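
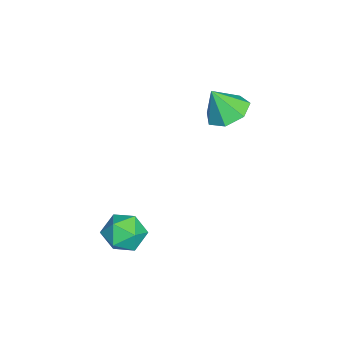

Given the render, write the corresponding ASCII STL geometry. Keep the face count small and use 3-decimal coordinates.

solid 
facet normal -0.107 0.450 -0.887
outer loop
vertex -2.255 1.641 1.046
vertex -2.894 2.361 1.488
vertex -1.84 2.392 1.377
endloop
endfacet
facet normal 0.812 -0.543 0.215
outer loop
vertex -2.255 1.641 1.046
vertex -1.84 2.392 1.377
vertex -2.726 1.659 2.872
endloop
endfacet
facet normal -0.107 0.450 -0.887
outer loop
vertex -1.84 2.392 1.377
vertex -2.894 2.361 1.488
vertex -2.219 3.12 1.792
endloop
endfacet
facet normal 0.828 0.118 0.549
outer loop
vertex -1.84 2.392 1.377
vertex -2.219 3.12 1.792
vertex -2.726 1.659 2.872
endloop
endfacet
facet normal -0.108 0.451 -0.886
outer loop
vertex -2.219 3.12 1.792
vertex -2.894 2.361 1.488
vertex -3.106 3.276 1.979
endloop
endfacet
facet normal 0.263 0.513 0.817
outer loop
vertex -2.219 3.12 1.792
vertex -3.106 3.276 1.979
vertex -2.726 1.659 2.872
endloop
endfacet
facet normal -0.107 0.451 -0.886
outer loop
vertex -3.106 3.276 1.979
vertex -2.894 2.361 1.488
vertex -3.833 2.743 1.796
endloop
endfacet
facet normal -0.459 0.345 0.819
outer loop
vertex -3.106 3.276 1.979
vertex -3.833 2.743 1.796
vertex -2.726 1.659 2.872
endloop
endfacet
facet normal -0.108 0.450 -0.887
outer loop
vertex -3.833 2.743 1.796
vertex -2.894 2.361 1.488
vertex -3.853 1.922 1.382
endloop
endfacet
facet normal -0.792 -0.260 0.553
outer loop
vertex -3.833 2.743 1.796
vertex -3.853 1.922 1.382
vertex -2.726 1.659 2.872
endloop
endfacet
facet normal -0.108 0.449 -0.887
outer loop
vertex -3.853 1.922 1.382
vertex -2.894 2.361 1.488
vertex -3.15 1.431 1.048
endloop
endfacet
facet normal -0.487 -0.846 0.219
outer loop
vertex -3.853 1.922 1.382
vertex -3.15 1.431 1.048
vertex -2.726 1.659 2.872
endloop
endfacet
facet normal -0.107 0.449 -0.887
outer loop
vertex -3.15 1.431 1.048
vertex -2.894 2.361 1.488
vertex -2.255 1.641 1.046
endloop
endfacet
facet normal 0.228 -0.971 0.068
outer loop
vertex -3.15 1.431 1.048
vertex -2.255 1.641 1.046
vertex -2.726 1.659 2.872
endloop
endfacet
facet normal -0.622 0.702 0.347
outer loop
vertex 1.984 -0.236 -2.63
vertex 1.21 -0.932 -2.608
vertex 1.819 -0.805 -1.774
endloop
endfacet
facet normal 0.048 0.828 0.559
outer loop
vertex 1.984 -0.236 -2.63
vertex 1.819 -0.805 -1.774
vertex 2.79 -0.636 -2.107
endloop
endfacet
facet normal 0.456 0.890 -0.022
outer loop
vertex 1.984 -0.236 -2.63
vertex 2.79 -0.636 -2.107
vertex 2.782 -0.658 -3.148
endloop
endfacet
facet normal 0.038 0.803 -0.595
outer loop
vertex 1.984 -0.236 -2.63
vertex 2.782 -0.658 -3.148
vertex 1.805 -0.841 -3.457
endloop
endfacet
facet normal -0.628 0.687 -0.366
outer loop
vertex 1.984 -0.236 -2.63
vertex 1.805 -0.841 -3.457
vertex 1.21 -0.932 -2.608
endloop
endfacet
facet normal 0.273 0.258 0.927
outer loop
vertex 2.79 -0.636 -2.107
vertex 1.819 -0.805 -1.774
vertex 2.515 -1.579 -1.763
endloop
endfacet
facet normal -0.810 0.056 0.583
outer loop
vertex 1.819 -0.805 -1.774
vertex 1.21 -0.932 -2.608
vertex 1.538 -1.762 -2.072
endloop
endfacet
facet normal -0.820 0.031 -0.571
outer loop
vertex 1.21 -0.932 -2.608
vertex 1.805 -0.841 -3.457
vertex 1.53 -1.784 -3.113
endloop
endfacet
facet normal 0.257 0.218 -0.942
outer loop
vertex 1.805 -0.841 -3.457
vertex 2.782 -0.658 -3.148
vertex 2.501 -1.615 -3.446
endloop
endfacet
facet normal 0.933 0.359 -0.015
outer loop
vertex 2.782 -0.658 -3.148
vertex 2.79 -0.636 -2.107
vertex 3.11 -1.488 -2.612
endloop
endfacet
facet normal -0.038 -0.803 0.595
outer loop
vertex 2.336 -2.184 -2.59
vertex 2.515 -1.579 -1.763
vertex 1.538 -1.762 -2.072
endloop
endfacet
facet normal -0.456 -0.890 0.022
outer loop
vertex 2.336 -2.184 -2.59
vertex 1.538 -1.762 -2.072
vertex 1.53 -1.784 -3.113
endloop
endfacet
facet normal -0.048 -0.828 -0.559
outer loop
vertex 2.336 -2.184 -2.59
vertex 1.53 -1.784 -3.113
vertex 2.501 -1.615 -3.446
endloop
endfacet
facet normal 0.622 -0.702 -0.347
outer loop
vertex 2.336 -2.184 -2.59
vertex 2.501 -1.615 -3.446
vertex 3.11 -1.488 -2.612
endloop
endfacet
facet normal 0.628 -0.687 0.366
outer loop
vertex 2.336 -2.184 -2.59
vertex 3.11 -1.488 -2.612
vertex 2.515 -1.579 -1.763
endloop
endfacet
facet normal -0.257 -0.218 0.942
outer loop
vertex 1.538 -1.762 -2.072
vertex 2.515 -1.579 -1.763
vertex 1.819 -0.805 -1.774
endloop
endfacet
facet normal -0.933 -0.359 0.015
outer loop
vertex 1.53 -1.784 -3.113
vertex 1.538 -1.762 -2.072
vertex 1.21 -0.932 -2.608
endloop
endfacet
facet normal -0.273 -0.258 -0.927
outer loop
vertex 2.501 -1.615 -3.446
vertex 1.53 -1.784 -3.113
vertex 1.805 -0.841 -3.457
endloop
endfacet
facet normal 0.810 -0.056 -0.583
outer loop
vertex 3.11 -1.488 -2.612
vertex 2.501 -1.615 -3.446
vertex 2.782 -0.658 -3.148
endloop
endfacet
facet normal 0.820 -0.031 0.571
outer loop
vertex 2.515 -1.579 -1.763
vertex 3.11 -1.488 -2.612
vertex 2.79 -0.636 -2.107
endloop
endfacet

endsolid


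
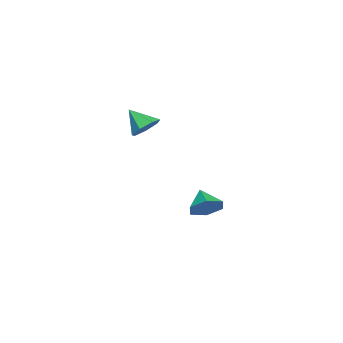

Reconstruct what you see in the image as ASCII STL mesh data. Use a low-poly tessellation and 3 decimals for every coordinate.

solid 
facet normal 0.308 0.667 -0.678
outer loop
vertex 0.801 -3.086 3.124
vertex -0.088 -2.956 2.848
vertex 0.391 -2.499 3.515
endloop
endfacet
facet normal 0.564 -0.147 0.812
outer loop
vertex 0.801 -3.086 3.124
vertex 0.391 -2.499 3.515
vertex -0.572 -4.004 3.912
endloop
endfacet
facet normal 0.307 0.668 -0.678
outer loop
vertex 0.391 -2.499 3.515
vertex -0.088 -2.956 2.848
vertex -0.38 -2.257 3.404
endloop
endfacet
facet normal -0.049 0.284 0.958
outer loop
vertex 0.391 -2.499 3.515
vertex -0.38 -2.257 3.404
vertex -0.572 -4.004 3.912
endloop
endfacet
facet normal 0.308 0.668 -0.678
outer loop
vertex -0.38 -2.257 3.404
vertex -0.088 -2.956 2.848
vertex -0.931 -2.541 2.874
endloop
endfacet
facet normal -0.736 0.262 0.624
outer loop
vertex -0.38 -2.257 3.404
vertex -0.931 -2.541 2.874
vertex -0.572 -4.004 3.912
endloop
endfacet
facet normal 0.308 0.667 -0.678
outer loop
vertex -0.931 -2.541 2.874
vertex -0.088 -2.956 2.848
vertex -0.848 -3.138 2.324
endloop
endfacet
facet normal -0.979 -0.195 0.064
outer loop
vertex -0.931 -2.541 2.874
vertex -0.848 -3.138 2.324
vertex -0.572 -4.004 3.912
endloop
endfacet
facet normal 0.308 0.667 -0.678
outer loop
vertex -0.848 -3.138 2.324
vertex -0.088 -2.956 2.848
vertex -0.192 -3.598 2.169
endloop
endfacet
facet normal -0.594 -0.745 -0.303
outer loop
vertex -0.848 -3.138 2.324
vertex -0.192 -3.598 2.169
vertex -0.572 -4.004 3.912
endloop
endfacet
facet normal 0.308 0.667 -0.678
outer loop
vertex -0.192 -3.598 2.169
vertex -0.088 -2.956 2.848
vertex 0.541 -3.575 2.525
endloop
endfacet
facet normal 0.127 -0.972 -0.199
outer loop
vertex -0.192 -3.598 2.169
vertex 0.541 -3.575 2.525
vertex -0.572 -4.004 3.912
endloop
endfacet
facet normal 0.308 0.667 -0.678
outer loop
vertex 0.541 -3.575 2.525
vertex -0.088 -2.956 2.848
vertex 0.801 -3.086 3.124
endloop
endfacet
facet normal 0.643 -0.706 0.297
outer loop
vertex 0.541 -3.575 2.525
vertex 0.801 -3.086 3.124
vertex -0.572 -4.004 3.912
endloop
endfacet
facet normal 0.719 0.394 -0.572
outer loop
vertex -2.321 -0.12 -3.399
vertex -2.95 -0.234 -4.269
vertex -2.989 0.677 -3.69
endloop
endfacet
facet normal -0.113 0.256 0.960
outer loop
vertex -2.321 -0.12 -3.399
vertex -2.989 0.677 -3.69
vertex -4.03 -0.826 -3.411
endloop
endfacet
facet normal 0.719 0.395 -0.572
outer loop
vertex -2.989 0.677 -3.69
vertex -2.95 -0.234 -4.269
vertex -3.619 0.563 -4.56
endloop
endfacet
facet normal -0.701 0.566 0.434
outer loop
vertex -2.989 0.677 -3.69
vertex -3.619 0.563 -4.56
vertex -4.03 -0.826 -3.411
endloop
endfacet
facet normal 0.719 0.395 -0.572
outer loop
vertex -3.619 0.563 -4.56
vertex -2.95 -0.234 -4.269
vertex -3.58 -0.348 -5.139
endloop
endfacet
facet normal -0.969 0.101 -0.224
outer loop
vertex -3.619 0.563 -4.56
vertex -3.58 -0.348 -5.139
vertex -4.03 -0.826 -3.411
endloop
endfacet
facet normal 0.719 0.394 -0.572
outer loop
vertex -3.58 -0.348 -5.139
vertex -2.95 -0.234 -4.269
vertex -2.912 -1.145 -4.848
endloop
endfacet
facet normal -0.649 -0.673 -0.355
outer loop
vertex -3.58 -0.348 -5.139
vertex -2.912 -1.145 -4.848
vertex -4.03 -0.826 -3.411
endloop
endfacet
facet normal 0.719 0.394 -0.572
outer loop
vertex -2.912 -1.145 -4.848
vertex -2.95 -0.234 -4.269
vertex -2.282 -1.031 -3.978
endloop
endfacet
facet normal -0.060 -0.983 0.172
outer loop
vertex -2.912 -1.145 -4.848
vertex -2.282 -1.031 -3.978
vertex -4.03 -0.826 -3.411
endloop
endfacet
facet normal 0.719 0.394 -0.572
outer loop
vertex -2.282 -1.031 -3.978
vertex -2.95 -0.234 -4.269
vertex -2.321 -0.12 -3.399
endloop
endfacet
facet normal 0.208 -0.518 0.829
outer loop
vertex -2.282 -1.031 -3.978
vertex -2.321 -0.12 -3.399
vertex -4.03 -0.826 -3.411
endloop
endfacet

endsolid


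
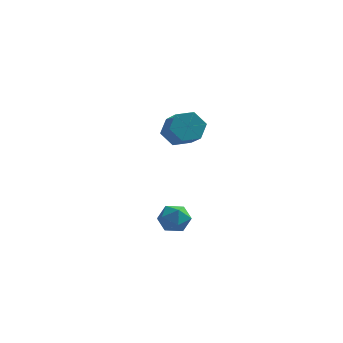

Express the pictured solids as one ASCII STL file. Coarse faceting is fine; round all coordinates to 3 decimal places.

solid 
facet normal -0.196 0.805 0.560
outer loop
vertex -0.895 -2.318 -1.539
vertex -1.047 -2.846 -0.834
vertex -0.224 -2.536 -0.991
endloop
endfacet
facet normal 0.274 0.961 0.047
outer loop
vertex -0.895 -2.318 -1.539
vertex -0.224 -2.536 -0.991
vertex -0.095 -2.53 -1.875
endloop
endfacet
facet normal -0.029 0.813 -0.581
outer loop
vertex -0.895 -2.318 -1.539
vertex -0.095 -2.53 -1.875
vertex -0.839 -2.835 -2.265
endloop
endfacet
facet normal -0.686 0.566 -0.456
outer loop
vertex -0.895 -2.318 -1.539
vertex -0.839 -2.835 -2.265
vertex -1.428 -3.031 -1.622
endloop
endfacet
facet normal -0.789 0.561 0.250
outer loop
vertex -0.895 -2.318 -1.539
vertex -1.428 -3.031 -1.622
vertex -1.047 -2.846 -0.834
endloop
endfacet
facet normal 0.838 0.531 0.126
outer loop
vertex -0.095 -2.53 -1.875
vertex -0.224 -2.536 -0.991
vertex 0.248 -3.189 -1.378
endloop
endfacet
facet normal 0.078 0.278 0.957
outer loop
vertex -0.224 -2.536 -0.991
vertex -1.047 -2.846 -0.834
vertex -0.341 -3.385 -0.735
endloop
endfacet
facet normal -0.883 -0.117 0.454
outer loop
vertex -1.047 -2.846 -0.834
vertex -1.428 -3.031 -1.622
vertex -1.085 -3.69 -1.125
endloop
endfacet
facet normal -0.716 -0.109 -0.689
outer loop
vertex -1.428 -3.031 -1.622
vertex -0.839 -2.835 -2.265
vertex -0.956 -3.684 -2.009
endloop
endfacet
facet normal 0.348 0.292 -0.891
outer loop
vertex -0.839 -2.835 -2.265
vertex -0.095 -2.53 -1.875
vertex -0.133 -3.374 -2.166
endloop
endfacet
facet normal 0.686 -0.566 0.456
outer loop
vertex -0.285 -3.902 -1.461
vertex 0.248 -3.189 -1.378
vertex -0.341 -3.385 -0.735
endloop
endfacet
facet normal 0.029 -0.813 0.581
outer loop
vertex -0.285 -3.902 -1.461
vertex -0.341 -3.385 -0.735
vertex -1.085 -3.69 -1.125
endloop
endfacet
facet normal -0.274 -0.961 -0.047
outer loop
vertex -0.285 -3.902 -1.461
vertex -1.085 -3.69 -1.125
vertex -0.956 -3.684 -2.009
endloop
endfacet
facet normal 0.196 -0.805 -0.560
outer loop
vertex -0.285 -3.902 -1.461
vertex -0.956 -3.684 -2.009
vertex -0.133 -3.374 -2.166
endloop
endfacet
facet normal 0.789 -0.561 -0.250
outer loop
vertex -0.285 -3.902 -1.461
vertex -0.133 -3.374 -2.166
vertex 0.248 -3.189 -1.378
endloop
endfacet
facet normal 0.716 0.109 0.689
outer loop
vertex -0.341 -3.385 -0.735
vertex 0.248 -3.189 -1.378
vertex -0.224 -2.536 -0.991
endloop
endfacet
facet normal -0.348 -0.292 0.891
outer loop
vertex -1.085 -3.69 -1.125
vertex -0.341 -3.385 -0.735
vertex -1.047 -2.846 -0.834
endloop
endfacet
facet normal -0.838 -0.531 -0.126
outer loop
vertex -0.956 -3.684 -2.009
vertex -1.085 -3.69 -1.125
vertex -1.428 -3.031 -1.622
endloop
endfacet
facet normal -0.078 -0.278 -0.957
outer loop
vertex -0.133 -3.374 -2.166
vertex -0.956 -3.684 -2.009
vertex -0.839 -2.835 -2.265
endloop
endfacet
facet normal 0.883 0.117 -0.454
outer loop
vertex 0.248 -3.189 -1.378
vertex -0.133 -3.374 -2.166
vertex -0.095 -2.53 -1.875
endloop
endfacet
facet normal -0.379 0.728 -0.572
outer loop
vertex -0.77 3.418 0.269
vertex -1.439 3.612 0.959
vertex -0.574 4.072 0.972
endloop
endfacet
facet normal 0.904 0.157 -0.398
outer loop
vertex -0.77 3.418 0.269
vertex -0.574 4.072 0.972
vertex -0.093 2.115 1.291
endloop
endfacet
facet normal 0.903 0.157 -0.399
outer loop
vertex -0.093 2.115 1.291
vertex -0.574 4.072 0.972
vertex 0.104 2.769 1.994
endloop
endfacet
facet normal 0.379 -0.728 0.571
outer loop
vertex -0.093 2.115 1.291
vertex 0.104 2.769 1.994
vertex -0.761 2.308 1.981
endloop
endfacet
facet normal -0.379 0.728 -0.571
outer loop
vertex -0.574 4.072 0.972
vertex -1.439 3.612 0.959
vertex -1.242 4.266 1.662
endloop
endfacet
facet normal 0.626 0.656 0.421
outer loop
vertex -0.574 4.072 0.972
vertex -1.242 4.266 1.662
vertex 0.104 2.769 1.994
endloop
endfacet
facet normal 0.626 0.656 0.422
outer loop
vertex 0.104 2.769 1.994
vertex -1.242 4.266 1.662
vertex -0.564 2.962 2.684
endloop
endfacet
facet normal 0.379 -0.728 0.571
outer loop
vertex 0.104 2.769 1.994
vertex -0.564 2.962 2.684
vertex -0.761 2.308 1.981
endloop
endfacet
facet normal -0.379 0.728 -0.571
outer loop
vertex -1.242 4.266 1.662
vertex -1.439 3.612 0.959
vertex -2.107 3.805 1.649
endloop
endfacet
facet normal -0.278 0.499 0.821
outer loop
vertex -1.242 4.266 1.662
vertex -2.107 3.805 1.649
vertex -0.564 2.962 2.684
endloop
endfacet
facet normal -0.278 0.499 0.821
outer loop
vertex -0.564 2.962 2.684
vertex -2.107 3.805 1.649
vertex -1.43 2.502 2.671
endloop
endfacet
facet normal 0.378 -0.728 0.571
outer loop
vertex -0.564 2.962 2.684
vertex -1.43 2.502 2.671
vertex -0.761 2.308 1.981
endloop
endfacet
facet normal -0.379 0.728 -0.571
outer loop
vertex -2.107 3.805 1.649
vertex -1.439 3.612 0.959
vertex -2.304 3.151 0.946
endloop
endfacet
facet normal -0.904 -0.157 0.399
outer loop
vertex -2.107 3.805 1.649
vertex -2.304 3.151 0.946
vertex -1.43 2.502 2.671
endloop
endfacet
facet normal -0.904 -0.158 0.399
outer loop
vertex -1.43 2.502 2.671
vertex -2.304 3.151 0.946
vertex -1.626 1.848 1.968
endloop
endfacet
facet normal 0.379 -0.728 0.572
outer loop
vertex -1.43 2.502 2.671
vertex -1.626 1.848 1.968
vertex -0.761 2.308 1.981
endloop
endfacet
facet normal -0.379 0.728 -0.571
outer loop
vertex -2.304 3.151 0.946
vertex -1.439 3.612 0.959
vertex -1.636 2.958 0.256
endloop
endfacet
facet normal -0.625 -0.656 -0.422
outer loop
vertex -2.304 3.151 0.946
vertex -1.636 2.958 0.256
vertex -1.626 1.848 1.968
endloop
endfacet
facet normal -0.626 -0.656 -0.422
outer loop
vertex -1.626 1.848 1.968
vertex -1.636 2.958 0.256
vertex -0.958 1.654 1.278
endloop
endfacet
facet normal 0.379 -0.728 0.571
outer loop
vertex -1.626 1.848 1.968
vertex -0.958 1.654 1.278
vertex -0.761 2.308 1.981
endloop
endfacet
facet normal -0.378 0.728 -0.571
outer loop
vertex -1.636 2.958 0.256
vertex -1.439 3.612 0.959
vertex -0.77 3.418 0.269
endloop
endfacet
facet normal 0.277 -0.499 -0.821
outer loop
vertex -1.636 2.958 0.256
vertex -0.77 3.418 0.269
vertex -0.958 1.654 1.278
endloop
endfacet
facet normal 0.278 -0.499 -0.821
outer loop
vertex -0.958 1.654 1.278
vertex -0.77 3.418 0.269
vertex -0.093 2.115 1.291
endloop
endfacet
facet normal 0.379 -0.728 0.571
outer loop
vertex -0.958 1.654 1.278
vertex -0.093 2.115 1.291
vertex -0.761 2.308 1.981
endloop
endfacet

endsolid


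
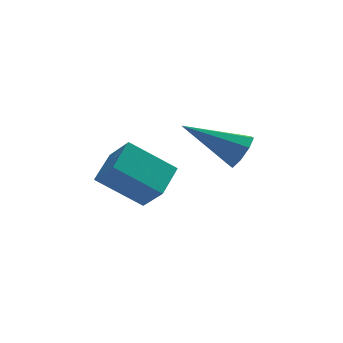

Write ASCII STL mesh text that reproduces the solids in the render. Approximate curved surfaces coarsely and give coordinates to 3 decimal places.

solid 
facet normal -0.471 -0.789 -0.395
outer loop
vertex 1.816 -2.596 0.486
vertex 0.689 -2.346 1.331
vertex 1.435 -2.03 -0.189
endloop
endfacet
facet normal 0.787 -0.175 -0.591
outer loop
vertex 1.911 -1.234 0.209
vertex 1.816 -2.596 0.486
vertex 1.435 -2.03 -0.189
endloop
endfacet
facet normal -0.470 -0.789 -0.395
outer loop
vertex 1.435 -2.03 -0.189
vertex 0.689 -2.346 1.331
vertex 0.308 -1.781 0.655
endloop
endfacet
facet normal -0.397 0.589 -0.704
outer loop
vertex 0.308 -1.781 0.655
vertex 1.911 -1.234 0.209
vertex 1.435 -2.03 -0.189
endloop
endfacet
facet normal 0.397 -0.589 0.704
outer loop
vertex 1.816 -2.596 0.486
vertex 1.165 -1.55 1.729
vertex 0.689 -2.346 1.331
endloop
endfacet
facet normal 0.788 -0.175 -0.590
outer loop
vertex 2.292 -1.799 0.885
vertex 1.816 -2.596 0.486
vertex 1.911 -1.234 0.209
endloop
endfacet
facet normal 0.397 -0.589 0.704
outer loop
vertex 2.292 -1.799 0.885
vertex 1.165 -1.55 1.729
vertex 1.816 -2.596 0.486
endloop
endfacet
facet normal -0.788 0.176 0.591
outer loop
vertex 0.689 -2.346 1.331
vertex 1.165 -1.55 1.729
vertex 0.308 -1.781 0.655
endloop
endfacet
facet normal -0.397 0.589 -0.704
outer loop
vertex 0.784 -0.984 1.054
vertex 1.911 -1.234 0.209
vertex 0.308 -1.781 0.655
endloop
endfacet
facet normal -0.788 0.175 0.591
outer loop
vertex 0.308 -1.781 0.655
vertex 1.165 -1.55 1.729
vertex 0.784 -0.984 1.054
endloop
endfacet
facet normal 0.471 0.789 0.394
outer loop
vertex 0.784 -0.984 1.054
vertex 2.292 -1.799 0.885
vertex 1.911 -1.234 0.209
endloop
endfacet
facet normal 0.471 0.789 0.396
outer loop
vertex 1.165 -1.55 1.729
vertex 2.292 -1.799 0.885
vertex 0.784 -0.984 1.054
endloop
endfacet
facet normal 0.842 -0.220 -0.493
outer loop
vertex 4.305 -0.572 1.211
vertex 4.011 -0.916 0.863
vertex 4.153 -0.364 0.859
endloop
endfacet
facet normal 0.144 0.878 0.457
outer loop
vertex 4.305 -0.572 1.211
vertex 4.153 -0.364 0.859
vertex 2.589 -0.544 1.697
endloop
endfacet
facet normal 0.842 -0.220 -0.493
outer loop
vertex 4.153 -0.364 0.859
vertex 4.011 -0.916 0.863
vertex 3.918 -0.479 0.509
endloop
endfacet
facet normal -0.206 0.962 -0.178
outer loop
vertex 4.153 -0.364 0.859
vertex 3.918 -0.479 0.509
vertex 2.589 -0.544 1.697
endloop
endfacet
facet normal 0.841 -0.221 -0.493
outer loop
vertex 3.918 -0.479 0.509
vertex 4.011 -0.916 0.863
vertex 3.738 -0.85 0.368
endloop
endfacet
facet normal -0.583 0.520 -0.624
outer loop
vertex 3.918 -0.479 0.509
vertex 3.738 -0.85 0.368
vertex 2.589 -0.544 1.697
endloop
endfacet
facet normal 0.842 -0.219 -0.493
outer loop
vertex 3.738 -0.85 0.368
vertex 4.011 -0.916 0.863
vertex 3.718 -1.26 0.516
endloop
endfacet
facet normal -0.764 -0.186 -0.618
outer loop
vertex 3.738 -0.85 0.368
vertex 3.718 -1.26 0.516
vertex 2.589 -0.544 1.697
endloop
endfacet
facet normal 0.842 -0.219 -0.493
outer loop
vertex 3.718 -1.26 0.516
vertex 4.011 -0.916 0.863
vertex 3.87 -1.468 0.868
endloop
endfacet
facet normal -0.644 -0.747 -0.163
outer loop
vertex 3.718 -1.26 0.516
vertex 3.87 -1.468 0.868
vertex 2.589 -0.544 1.697
endloop
endfacet
facet normal 0.842 -0.219 -0.493
outer loop
vertex 3.87 -1.468 0.868
vertex 4.011 -0.916 0.863
vertex 4.105 -1.353 1.218
endloop
endfacet
facet normal -0.295 -0.831 0.471
outer loop
vertex 3.87 -1.468 0.868
vertex 4.105 -1.353 1.218
vertex 2.589 -0.544 1.697
endloop
endfacet
facet normal 0.841 -0.220 -0.494
outer loop
vertex 4.105 -1.353 1.218
vertex 4.011 -0.916 0.863
vertex 4.285 -0.981 1.359
endloop
endfacet
facet normal 0.083 -0.388 0.918
outer loop
vertex 4.105 -1.353 1.218
vertex 4.285 -0.981 1.359
vertex 2.589 -0.544 1.697
endloop
endfacet
facet normal 0.841 -0.220 -0.494
outer loop
vertex 4.285 -0.981 1.359
vertex 4.011 -0.916 0.863
vertex 4.305 -0.572 1.211
endloop
endfacet
facet normal 0.263 0.317 0.911
outer loop
vertex 4.285 -0.981 1.359
vertex 4.305 -0.572 1.211
vertex 2.589 -0.544 1.697
endloop
endfacet

endsolid


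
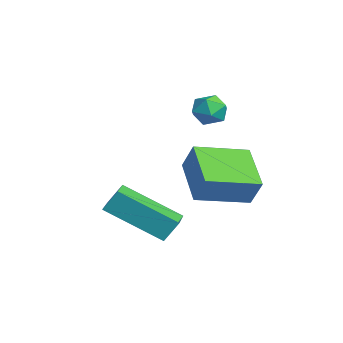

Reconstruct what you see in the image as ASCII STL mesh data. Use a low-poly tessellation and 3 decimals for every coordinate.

solid 
facet normal -0.902 0.046 0.429
outer loop
vertex 0.651 1.971 0.014
vertex 0.565 3.771 -0.36
vertex 0.188 1.751 -0.937
endloop
endfacet
facet normal 0.047 -0.978 0.203
outer loop
vertex 1.795 1.669 -1.7
vertex 0.651 1.971 0.014
vertex 0.188 1.751 -0.937
endloop
endfacet
facet normal -0.903 0.046 0.428
outer loop
vertex 0.188 1.751 -0.937
vertex 0.565 3.771 -0.36
vertex 0.103 3.551 -1.311
endloop
endfacet
facet normal -0.428 -0.203 -0.880
outer loop
vertex 0.103 3.551 -1.311
vertex 1.795 1.669 -1.7
vertex 0.188 1.751 -0.937
endloop
endfacet
facet normal 0.428 0.203 0.880
outer loop
vertex 0.651 1.971 0.014
vertex 2.172 3.689 -1.123
vertex 0.565 3.771 -0.36
endloop
endfacet
facet normal 0.047 -0.978 0.204
outer loop
vertex 2.257 1.889 -0.749
vertex 0.651 1.971 0.014
vertex 1.795 1.669 -1.7
endloop
endfacet
facet normal 0.429 0.203 0.880
outer loop
vertex 2.257 1.889 -0.749
vertex 2.172 3.689 -1.123
vertex 0.651 1.971 0.014
endloop
endfacet
facet normal -0.047 0.978 -0.204
outer loop
vertex 0.565 3.771 -0.36
vertex 2.172 3.689 -1.123
vertex 0.103 3.551 -1.311
endloop
endfacet
facet normal -0.429 -0.203 -0.880
outer loop
vertex 1.709 3.469 -2.074
vertex 1.795 1.669 -1.7
vertex 0.103 3.551 -1.311
endloop
endfacet
facet normal -0.047 0.978 -0.203
outer loop
vertex 0.103 3.551 -1.311
vertex 2.172 3.689 -1.123
vertex 1.709 3.469 -2.074
endloop
endfacet
facet normal 0.903 -0.046 -0.428
outer loop
vertex 1.709 3.469 -2.074
vertex 2.257 1.889 -0.749
vertex 1.795 1.669 -1.7
endloop
endfacet
facet normal 0.902 -0.046 -0.429
outer loop
vertex 2.172 3.689 -1.123
vertex 2.257 1.889 -0.749
vertex 1.709 3.469 -2.074
endloop
endfacet
facet normal -0.915 0.374 -0.151
outer loop
vertex 1.45 -0.869 -1.665
vertex 1.516 -0.422 -0.956
vertex 2.293 0.75 -2.763
endloop
endfacet
facet normal -0.079 -0.531 -0.844
outer loop
vertex 3.144 0.402 -2.624
vertex 1.45 -0.869 -1.665
vertex 2.293 0.75 -2.763
endloop
endfacet
facet normal -0.915 0.374 -0.151
outer loop
vertex 2.293 0.75 -2.763
vertex 1.516 -0.422 -0.956
vertex 2.359 1.197 -2.055
endloop
endfacet
facet normal 0.395 0.760 -0.516
outer loop
vertex 2.359 1.197 -2.055
vertex 3.144 0.402 -2.624
vertex 2.293 0.75 -2.763
endloop
endfacet
facet normal -0.395 -0.760 0.516
outer loop
vertex 1.45 -0.869 -1.665
vertex 2.367 -0.77 -0.817
vertex 1.516 -0.422 -0.956
endloop
endfacet
facet normal -0.079 -0.532 -0.843
outer loop
vertex 2.301 -1.217 -1.525
vertex 1.45 -0.869 -1.665
vertex 3.144 0.402 -2.624
endloop
endfacet
facet normal -0.396 -0.760 0.516
outer loop
vertex 2.301 -1.217 -1.525
vertex 2.367 -0.77 -0.817
vertex 1.45 -0.869 -1.665
endloop
endfacet
facet normal 0.079 0.531 0.844
outer loop
vertex 1.516 -0.422 -0.956
vertex 2.367 -0.77 -0.817
vertex 2.359 1.197 -2.055
endloop
endfacet
facet normal 0.396 0.760 -0.516
outer loop
vertex 3.21 0.849 -1.915
vertex 3.144 0.402 -2.624
vertex 2.359 1.197 -2.055
endloop
endfacet
facet normal 0.078 0.531 0.844
outer loop
vertex 2.359 1.197 -2.055
vertex 2.367 -0.77 -0.817
vertex 3.21 0.849 -1.915
endloop
endfacet
facet normal 0.915 -0.374 0.151
outer loop
vertex 3.21 0.849 -1.915
vertex 2.301 -1.217 -1.525
vertex 3.144 0.402 -2.624
endloop
endfacet
facet normal 0.915 -0.374 0.151
outer loop
vertex 2.367 -0.77 -0.817
vertex 2.301 -1.217 -1.525
vertex 3.21 0.849 -1.915
endloop
endfacet
facet normal -0.814 0.019 0.580
outer loop
vertex -0.708 2.812 1.182
vertex -0.459 2.332 1.547
vertex -0.336 2.954 1.699
endloop
endfacet
facet normal -0.680 0.665 0.307
outer loop
vertex -0.708 2.812 1.182
vertex -0.336 2.954 1.699
vertex -0.262 3.286 1.143
endloop
endfacet
facet normal -0.683 0.609 -0.404
outer loop
vertex -0.708 2.812 1.182
vertex -0.262 3.286 1.143
vertex -0.34 2.87 0.647
endloop
endfacet
facet normal -0.818 -0.074 -0.571
outer loop
vertex -0.708 2.812 1.182
vertex -0.34 2.87 0.647
vertex -0.461 2.28 0.897
endloop
endfacet
facet normal -0.898 -0.437 0.038
outer loop
vertex -0.708 2.812 1.182
vertex -0.461 2.28 0.897
vertex -0.459 2.332 1.547
endloop
endfacet
facet normal -0.026 0.860 0.510
outer loop
vertex -0.262 3.286 1.143
vertex -0.336 2.954 1.699
vertex 0.261 3.1 1.483
endloop
endfacet
facet normal -0.241 -0.185 0.953
outer loop
vertex -0.336 2.954 1.699
vertex -0.459 2.332 1.547
vertex 0.14 2.51 1.733
endloop
endfacet
facet normal -0.377 -0.923 0.075
outer loop
vertex -0.459 2.332 1.547
vertex -0.461 2.28 0.897
vertex 0.062 2.094 1.237
endloop
endfacet
facet normal -0.247 -0.335 -0.909
outer loop
vertex -0.461 2.28 0.897
vertex -0.34 2.87 0.647
vertex 0.136 2.426 0.681
endloop
endfacet
facet normal -0.030 0.768 -0.640
outer loop
vertex -0.34 2.87 0.647
vertex -0.262 3.286 1.143
vertex 0.259 3.048 0.833
endloop
endfacet
facet normal 0.818 0.074 0.571
outer loop
vertex 0.508 2.568 1.198
vertex 0.261 3.1 1.483
vertex 0.14 2.51 1.733
endloop
endfacet
facet normal 0.683 -0.609 0.404
outer loop
vertex 0.508 2.568 1.198
vertex 0.14 2.51 1.733
vertex 0.062 2.094 1.237
endloop
endfacet
facet normal 0.680 -0.665 -0.307
outer loop
vertex 0.508 2.568 1.198
vertex 0.062 2.094 1.237
vertex 0.136 2.426 0.681
endloop
endfacet
facet normal 0.814 -0.019 -0.580
outer loop
vertex 0.508 2.568 1.198
vertex 0.136 2.426 0.681
vertex 0.259 3.048 0.833
endloop
endfacet
facet normal 0.898 0.437 -0.038
outer loop
vertex 0.508 2.568 1.198
vertex 0.259 3.048 0.833
vertex 0.261 3.1 1.483
endloop
endfacet
facet normal 0.247 0.335 0.909
outer loop
vertex 0.14 2.51 1.733
vertex 0.261 3.1 1.483
vertex -0.336 2.954 1.699
endloop
endfacet
facet normal 0.030 -0.768 0.640
outer loop
vertex 0.062 2.094 1.237
vertex 0.14 2.51 1.733
vertex -0.459 2.332 1.547
endloop
endfacet
facet normal 0.026 -0.860 -0.510
outer loop
vertex 0.136 2.426 0.681
vertex 0.062 2.094 1.237
vertex -0.461 2.28 0.897
endloop
endfacet
facet normal 0.241 0.185 -0.953
outer loop
vertex 0.259 3.048 0.833
vertex 0.136 2.426 0.681
vertex -0.34 2.87 0.647
endloop
endfacet
facet normal 0.377 0.923 -0.075
outer loop
vertex 0.261 3.1 1.483
vertex 0.259 3.048 0.833
vertex -0.262 3.286 1.143
endloop
endfacet

endsolid


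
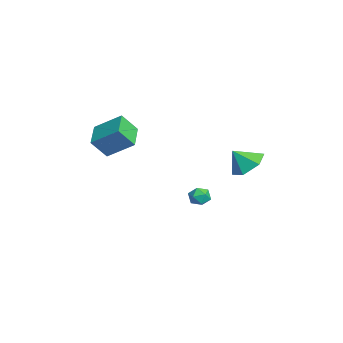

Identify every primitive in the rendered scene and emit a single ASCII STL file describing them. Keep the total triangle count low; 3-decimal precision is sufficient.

solid 
facet normal 0.065 0.633 -0.771
outer loop
vertex 1.299 3.955 -0.212
vertex 0.372 3.569 -0.607
vertex 0.36 4.404 0.078
endloop
endfacet
facet normal 0.359 0.156 0.920
outer loop
vertex 1.299 3.955 -0.212
vertex 0.36 4.404 0.078
vertex 0.288 2.751 0.387
endloop
endfacet
facet normal 0.065 0.633 -0.771
outer loop
vertex 0.36 4.404 0.078
vertex 0.372 3.569 -0.607
vertex -0.567 4.017 -0.318
endloop
endfacet
facet normal -0.450 0.183 0.874
outer loop
vertex 0.36 4.404 0.078
vertex -0.567 4.017 -0.318
vertex 0.288 2.751 0.387
endloop
endfacet
facet normal 0.065 0.633 -0.771
outer loop
vertex -0.567 4.017 -0.318
vertex 0.372 3.569 -0.607
vertex -0.556 3.182 -1.003
endloop
endfacet
facet normal -0.846 -0.345 0.407
outer loop
vertex -0.567 4.017 -0.318
vertex -0.556 3.182 -1.003
vertex 0.288 2.751 0.387
endloop
endfacet
facet normal 0.065 0.633 -0.771
outer loop
vertex -0.556 3.182 -1.003
vertex 0.372 3.569 -0.607
vertex 0.383 2.734 -1.292
endloop
endfacet
facet normal -0.434 -0.901 -0.015
outer loop
vertex -0.556 3.182 -1.003
vertex 0.383 2.734 -1.292
vertex 0.288 2.751 0.387
endloop
endfacet
facet normal 0.065 0.633 -0.771
outer loop
vertex 0.383 2.734 -1.292
vertex 0.372 3.569 -0.607
vertex 1.311 3.12 -0.897
endloop
endfacet
facet normal 0.373 -0.927 0.030
outer loop
vertex 0.383 2.734 -1.292
vertex 1.311 3.12 -0.897
vertex 0.288 2.751 0.387
endloop
endfacet
facet normal 0.065 0.633 -0.771
outer loop
vertex 1.311 3.12 -0.897
vertex 0.372 3.569 -0.607
vertex 1.299 3.955 -0.212
endloop
endfacet
facet normal 0.770 -0.398 0.499
outer loop
vertex 1.311 3.12 -0.897
vertex 1.299 3.955 -0.212
vertex 0.288 2.751 0.387
endloop
endfacet
facet normal -0.761 0.583 0.283
outer loop
vertex -2.046 1.813 -4.012
vertex -2.203 1.373 -3.527
vertex -1.772 1.874 -3.4
endloop
endfacet
facet normal -0.230 0.973 0.006
outer loop
vertex -2.046 1.813 -4.012
vertex -1.772 1.874 -3.4
vertex -1.394 1.967 -3.949
endloop
endfacet
facet normal -0.112 0.744 -0.659
outer loop
vertex -2.046 1.813 -4.012
vertex -1.394 1.967 -3.949
vertex -1.592 1.524 -4.415
endloop
endfacet
facet normal -0.570 0.212 -0.794
outer loop
vertex -2.046 1.813 -4.012
vertex -1.592 1.524 -4.415
vertex -2.092 1.157 -4.154
endloop
endfacet
facet normal -0.971 0.114 -0.211
outer loop
vertex -2.046 1.813 -4.012
vertex -2.092 1.157 -4.154
vertex -2.203 1.373 -3.527
endloop
endfacet
facet normal 0.358 0.849 0.390
outer loop
vertex -1.394 1.967 -3.949
vertex -1.772 1.874 -3.4
vertex -1.148 1.623 -3.426
endloop
endfacet
facet normal -0.500 0.218 0.838
outer loop
vertex -1.772 1.874 -3.4
vertex -2.203 1.373 -3.527
vertex -1.648 1.256 -3.165
endloop
endfacet
facet normal -0.839 -0.542 0.038
outer loop
vertex -2.203 1.373 -3.527
vertex -2.092 1.157 -4.154
vertex -1.846 0.813 -3.631
endloop
endfacet
facet normal -0.191 -0.382 -0.904
outer loop
vertex -2.092 1.157 -4.154
vertex -1.592 1.524 -4.415
vertex -1.468 0.906 -4.18
endloop
endfacet
facet normal 0.548 0.477 -0.687
outer loop
vertex -1.592 1.524 -4.415
vertex -1.394 1.967 -3.949
vertex -1.037 1.407 -4.053
endloop
endfacet
facet normal 0.570 -0.212 0.794
outer loop
vertex -1.194 0.967 -3.568
vertex -1.148 1.623 -3.426
vertex -1.648 1.256 -3.165
endloop
endfacet
facet normal 0.112 -0.744 0.659
outer loop
vertex -1.194 0.967 -3.568
vertex -1.648 1.256 -3.165
vertex -1.846 0.813 -3.631
endloop
endfacet
facet normal 0.230 -0.973 -0.006
outer loop
vertex -1.194 0.967 -3.568
vertex -1.846 0.813 -3.631
vertex -1.468 0.906 -4.18
endloop
endfacet
facet normal 0.761 -0.583 -0.283
outer loop
vertex -1.194 0.967 -3.568
vertex -1.468 0.906 -4.18
vertex -1.037 1.407 -4.053
endloop
endfacet
facet normal 0.971 -0.114 0.211
outer loop
vertex -1.194 0.967 -3.568
vertex -1.037 1.407 -4.053
vertex -1.148 1.623 -3.426
endloop
endfacet
facet normal 0.191 0.382 0.904
outer loop
vertex -1.648 1.256 -3.165
vertex -1.148 1.623 -3.426
vertex -1.772 1.874 -3.4
endloop
endfacet
facet normal -0.548 -0.477 0.687
outer loop
vertex -1.846 0.813 -3.631
vertex -1.648 1.256 -3.165
vertex -2.203 1.373 -3.527
endloop
endfacet
facet normal -0.358 -0.849 -0.390
outer loop
vertex -1.468 0.906 -4.18
vertex -1.846 0.813 -3.631
vertex -2.092 1.157 -4.154
endloop
endfacet
facet normal 0.500 -0.218 -0.838
outer loop
vertex -1.037 1.407 -4.053
vertex -1.468 0.906 -4.18
vertex -1.592 1.524 -4.415
endloop
endfacet
facet normal 0.839 0.542 -0.038
outer loop
vertex -1.148 1.623 -3.426
vertex -1.037 1.407 -4.053
vertex -1.394 1.967 -3.949
endloop
endfacet
facet normal -0.940 0.223 0.260
outer loop
vertex -3.339 -3.932 0.952
vertex -2.73 -2.552 1.971
vertex -3.44 -3.08 -0.142
endloop
endfacet
facet normal -0.335 -0.758 -0.560
outer loop
vertex -1.89 -3.448 -0.571
vertex -3.339 -3.932 0.952
vertex -3.44 -3.08 -0.142
endloop
endfacet
facet normal -0.940 0.223 0.260
outer loop
vertex -3.44 -3.08 -0.142
vertex -2.73 -2.552 1.971
vertex -2.831 -1.7 0.877
endloop
endfacet
facet normal -0.072 0.613 -0.787
outer loop
vertex -2.831 -1.7 0.877
vertex -1.89 -3.448 -0.571
vertex -3.44 -3.08 -0.142
endloop
endfacet
facet normal 0.072 -0.613 0.787
outer loop
vertex -3.339 -3.932 0.952
vertex -1.18 -2.92 1.542
vertex -2.73 -2.552 1.971
endloop
endfacet
facet normal -0.335 -0.758 -0.560
outer loop
vertex -1.789 -4.3 0.523
vertex -3.339 -3.932 0.952
vertex -1.89 -3.448 -0.571
endloop
endfacet
facet normal 0.072 -0.613 0.787
outer loop
vertex -1.789 -4.3 0.523
vertex -1.18 -2.92 1.542
vertex -3.339 -3.932 0.952
endloop
endfacet
facet normal 0.335 0.758 0.560
outer loop
vertex -2.73 -2.552 1.971
vertex -1.18 -2.92 1.542
vertex -2.831 -1.7 0.877
endloop
endfacet
facet normal -0.072 0.613 -0.787
outer loop
vertex -1.281 -2.068 0.448
vertex -1.89 -3.448 -0.571
vertex -2.831 -1.7 0.877
endloop
endfacet
facet normal 0.335 0.758 0.560
outer loop
vertex -2.831 -1.7 0.877
vertex -1.18 -2.92 1.542
vertex -1.281 -2.068 0.448
endloop
endfacet
facet normal 0.940 -0.223 -0.260
outer loop
vertex -1.281 -2.068 0.448
vertex -1.789 -4.3 0.523
vertex -1.89 -3.448 -0.571
endloop
endfacet
facet normal 0.940 -0.223 -0.260
outer loop
vertex -1.18 -2.92 1.542
vertex -1.789 -4.3 0.523
vertex -1.281 -2.068 0.448
endloop
endfacet

endsolid


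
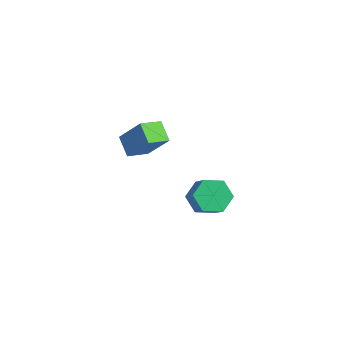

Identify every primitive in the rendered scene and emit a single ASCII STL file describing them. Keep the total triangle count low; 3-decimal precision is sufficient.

solid 
facet normal -0.659 0.274 -0.701
outer loop
vertex 3.98 1.469 0.889
vertex 3.488 0.723 1.06
vertex 3.322 1.493 1.517
endloop
endfacet
facet normal 0.207 0.962 0.180
outer loop
vertex 3.98 1.469 0.889
vertex 3.322 1.493 1.517
vertex 4.863 1.103 1.828
endloop
endfacet
facet normal 0.207 0.962 0.180
outer loop
vertex 4.863 1.103 1.828
vertex 3.322 1.493 1.517
vertex 4.205 1.127 2.456
endloop
endfacet
facet normal 0.659 -0.272 0.701
outer loop
vertex 4.863 1.103 1.828
vertex 4.205 1.127 2.456
vertex 4.372 0.357 2.0
endloop
endfacet
facet normal -0.659 0.274 -0.701
outer loop
vertex 3.322 1.493 1.517
vertex 3.488 0.723 1.06
vertex 2.83 0.746 1.688
endloop
endfacet
facet normal -0.524 0.502 0.688
outer loop
vertex 3.322 1.493 1.517
vertex 2.83 0.746 1.688
vertex 4.205 1.127 2.456
endloop
endfacet
facet normal -0.523 0.504 0.687
outer loop
vertex 4.205 1.127 2.456
vertex 2.83 0.746 1.688
vertex 3.713 0.381 2.628
endloop
endfacet
facet normal 0.659 -0.273 0.701
outer loop
vertex 4.205 1.127 2.456
vertex 3.713 0.381 2.628
vertex 4.372 0.357 2.0
endloop
endfacet
facet normal -0.659 0.272 -0.701
outer loop
vertex 2.83 0.746 1.688
vertex 3.488 0.723 1.06
vertex 2.997 -0.023 1.232
endloop
endfacet
facet normal -0.730 -0.459 0.507
outer loop
vertex 2.83 0.746 1.688
vertex 2.997 -0.023 1.232
vertex 3.713 0.381 2.628
endloop
endfacet
facet normal -0.729 -0.459 0.507
outer loop
vertex 3.713 0.381 2.628
vertex 2.997 -0.023 1.232
vertex 3.88 -0.389 2.171
endloop
endfacet
facet normal 0.658 -0.273 0.701
outer loop
vertex 3.713 0.381 2.628
vertex 3.88 -0.389 2.171
vertex 4.372 0.357 2.0
endloop
endfacet
facet normal -0.659 0.272 -0.701
outer loop
vertex 2.997 -0.023 1.232
vertex 3.488 0.723 1.06
vertex 3.655 -0.047 0.604
endloop
endfacet
facet normal -0.207 -0.962 -0.180
outer loop
vertex 2.997 -0.023 1.232
vertex 3.655 -0.047 0.604
vertex 3.88 -0.389 2.171
endloop
endfacet
facet normal -0.207 -0.962 -0.180
outer loop
vertex 3.88 -0.389 2.171
vertex 3.655 -0.047 0.604
vertex 4.538 -0.413 1.543
endloop
endfacet
facet normal 0.659 -0.274 0.701
outer loop
vertex 3.88 -0.389 2.171
vertex 4.538 -0.413 1.543
vertex 4.372 0.357 2.0
endloop
endfacet
facet normal -0.659 0.273 -0.701
outer loop
vertex 3.655 -0.047 0.604
vertex 3.488 0.723 1.06
vertex 4.147 0.699 0.432
endloop
endfacet
facet normal 0.523 -0.503 -0.688
outer loop
vertex 3.655 -0.047 0.604
vertex 4.147 0.699 0.432
vertex 4.538 -0.413 1.543
endloop
endfacet
facet normal 0.524 -0.503 -0.688
outer loop
vertex 4.538 -0.413 1.543
vertex 4.147 0.699 0.432
vertex 5.03 0.334 1.372
endloop
endfacet
facet normal 0.659 -0.274 0.701
outer loop
vertex 4.538 -0.413 1.543
vertex 5.03 0.334 1.372
vertex 4.372 0.357 2.0
endloop
endfacet
facet normal -0.658 0.273 -0.701
outer loop
vertex 4.147 0.699 0.432
vertex 3.488 0.723 1.06
vertex 3.98 1.469 0.889
endloop
endfacet
facet normal 0.730 0.459 -0.507
outer loop
vertex 4.147 0.699 0.432
vertex 3.98 1.469 0.889
vertex 5.03 0.334 1.372
endloop
endfacet
facet normal 0.729 0.459 -0.507
outer loop
vertex 5.03 0.334 1.372
vertex 3.98 1.469 0.889
vertex 4.863 1.103 1.828
endloop
endfacet
facet normal 0.659 -0.272 0.701
outer loop
vertex 5.03 0.334 1.372
vertex 4.863 1.103 1.828
vertex 4.372 0.357 2.0
endloop
endfacet
facet normal -0.582 -0.214 -0.785
outer loop
vertex -2.398 0.811 1.389
vertex -2.271 1.945 0.986
vertex -1.47 0.493 0.788
endloop
endfacet
facet normal -0.106 -0.937 0.333
outer loop
vertex -0.429 0.875 2.194
vertex -2.398 0.811 1.389
vertex -1.47 0.493 0.788
endloop
endfacet
facet normal -0.581 -0.213 -0.785
outer loop
vertex -1.47 0.493 0.788
vertex -2.271 1.945 0.986
vertex -1.343 1.627 0.386
endloop
endfacet
facet normal 0.807 -0.276 -0.523
outer loop
vertex -1.343 1.627 0.386
vertex -0.429 0.875 2.194
vertex -1.47 0.493 0.788
endloop
endfacet
facet normal -0.807 0.276 0.522
outer loop
vertex -2.398 0.811 1.389
vertex -1.23 2.327 2.392
vertex -2.271 1.945 0.986
endloop
endfacet
facet normal -0.106 -0.937 0.333
outer loop
vertex -1.357 1.193 2.794
vertex -2.398 0.811 1.389
vertex -0.429 0.875 2.194
endloop
endfacet
facet normal -0.807 0.276 0.523
outer loop
vertex -1.357 1.193 2.794
vertex -1.23 2.327 2.392
vertex -2.398 0.811 1.389
endloop
endfacet
facet normal 0.106 0.937 -0.333
outer loop
vertex -2.271 1.945 0.986
vertex -1.23 2.327 2.392
vertex -1.343 1.627 0.386
endloop
endfacet
facet normal 0.807 -0.276 -0.523
outer loop
vertex -0.302 2.009 1.791
vertex -0.429 0.875 2.194
vertex -1.343 1.627 0.386
endloop
endfacet
facet normal 0.105 0.937 -0.333
outer loop
vertex -1.343 1.627 0.386
vertex -1.23 2.327 2.392
vertex -0.302 2.009 1.791
endloop
endfacet
facet normal 0.581 0.214 0.785
outer loop
vertex -0.302 2.009 1.791
vertex -1.357 1.193 2.794
vertex -0.429 0.875 2.194
endloop
endfacet
facet normal 0.582 0.213 0.785
outer loop
vertex -1.23 2.327 2.392
vertex -1.357 1.193 2.794
vertex -0.302 2.009 1.791
endloop
endfacet

endsolid


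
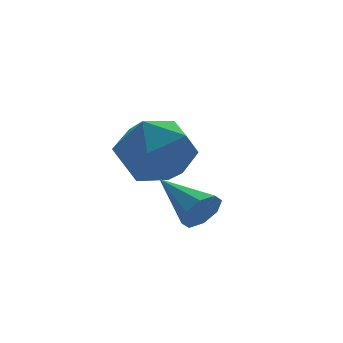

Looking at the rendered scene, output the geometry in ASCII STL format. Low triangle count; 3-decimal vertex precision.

solid 
facet normal 0.193 -0.917 -0.349
outer loop
vertex -0.343 -2.193 2.421
vertex -0.504 -2.391 2.852
vertex -0.718 -2.27 2.416
endloop
endfacet
facet normal -0.119 0.629 -0.768
outer loop
vertex -0.343 -2.193 2.421
vertex -0.718 -2.27 2.416
vertex -0.756 -1.189 3.308
endloop
endfacet
facet normal 0.194 -0.917 -0.350
outer loop
vertex -0.718 -2.27 2.416
vertex -0.504 -2.391 2.852
vertex -0.967 -2.418 2.666
endloop
endfacet
facet normal -0.757 0.400 -0.517
outer loop
vertex -0.718 -2.27 2.416
vertex -0.967 -2.418 2.666
vertex -0.756 -1.189 3.308
endloop
endfacet
facet normal 0.193 -0.918 -0.347
outer loop
vertex -0.967 -2.418 2.666
vertex -0.504 -2.391 2.852
vertex -0.945 -2.549 3.025
endloop
endfacet
facet normal -0.988 0.116 0.103
outer loop
vertex -0.967 -2.418 2.666
vertex -0.945 -2.549 3.025
vertex -0.756 -1.189 3.308
endloop
endfacet
facet normal 0.192 -0.917 -0.349
outer loop
vertex -0.945 -2.549 3.025
vertex -0.504 -2.391 2.852
vertex -0.664 -2.588 3.282
endloop
endfacet
facet normal -0.678 -0.058 0.733
outer loop
vertex -0.945 -2.549 3.025
vertex -0.664 -2.588 3.282
vertex -0.756 -1.189 3.308
endloop
endfacet
facet normal 0.193 -0.917 -0.348
outer loop
vertex -0.664 -2.588 3.282
vertex -0.504 -2.391 2.852
vertex -0.289 -2.511 3.287
endloop
endfacet
facet normal -0.009 -0.019 1.000
outer loop
vertex -0.664 -2.588 3.282
vertex -0.289 -2.511 3.287
vertex -0.756 -1.189 3.308
endloop
endfacet
facet normal 0.192 -0.918 -0.348
outer loop
vertex -0.289 -2.511 3.287
vertex -0.504 -2.391 2.852
vertex -0.04 -2.364 3.037
endloop
endfacet
facet normal 0.628 0.210 0.749
outer loop
vertex -0.289 -2.511 3.287
vertex -0.04 -2.364 3.037
vertex -0.756 -1.189 3.308
endloop
endfacet
facet normal 0.193 -0.917 -0.349
outer loop
vertex -0.04 -2.364 3.037
vertex -0.504 -2.391 2.852
vertex -0.062 -2.232 2.678
endloop
endfacet
facet normal 0.860 0.494 0.129
outer loop
vertex -0.04 -2.364 3.037
vertex -0.062 -2.232 2.678
vertex -0.756 -1.189 3.308
endloop
endfacet
facet normal 0.192 -0.917 -0.349
outer loop
vertex -0.062 -2.232 2.678
vertex -0.504 -2.391 2.852
vertex -0.343 -2.193 2.421
endloop
endfacet
facet normal 0.550 0.668 -0.500
outer loop
vertex -0.062 -2.232 2.678
vertex -0.343 -2.193 2.421
vertex -0.756 -1.189 3.308
endloop
endfacet
facet normal -0.777 -0.167 0.607
outer loop
vertex -1.096 0.136 3.698
vertex -0.785 -0.756 3.85
vertex -0.494 -0.044 4.419
endloop
endfacet
facet normal -0.587 0.520 0.620
outer loop
vertex -1.096 0.136 3.698
vertex -0.494 -0.044 4.419
vertex -0.373 0.736 3.879
endloop
endfacet
facet normal -0.631 0.774 -0.045
outer loop
vertex -1.096 0.136 3.698
vertex -0.373 0.736 3.879
vertex -0.59 0.507 2.976
endloop
endfacet
facet normal -0.849 0.244 -0.469
outer loop
vertex -1.096 0.136 3.698
vertex -0.59 0.507 2.976
vertex -0.845 -0.415 2.958
endloop
endfacet
facet normal -0.939 -0.339 -0.066
outer loop
vertex -1.096 0.136 3.698
vertex -0.845 -0.415 2.958
vertex -0.785 -0.756 3.85
endloop
endfacet
facet normal 0.096 0.556 0.825
outer loop
vertex -0.373 0.736 3.879
vertex -0.494 -0.044 4.419
vertex 0.385 0.215 4.142
endloop
endfacet
facet normal -0.211 -0.556 0.804
outer loop
vertex -0.494 -0.044 4.419
vertex -0.785 -0.756 3.85
vertex 0.13 -0.707 4.124
endloop
endfacet
facet normal -0.473 -0.833 -0.287
outer loop
vertex -0.785 -0.756 3.85
vertex -0.845 -0.415 2.958
vertex -0.087 -0.936 3.221
endloop
endfacet
facet normal -0.328 0.109 -0.938
outer loop
vertex -0.845 -0.415 2.958
vertex -0.59 0.507 2.976
vertex 0.034 -0.156 2.681
endloop
endfacet
facet normal 0.023 0.968 -0.251
outer loop
vertex -0.59 0.507 2.976
vertex -0.373 0.736 3.879
vertex 0.325 0.556 3.25
endloop
endfacet
facet normal 0.849 -0.244 0.469
outer loop
vertex 0.636 -0.336 3.402
vertex 0.385 0.215 4.142
vertex 0.13 -0.707 4.124
endloop
endfacet
facet normal 0.631 -0.774 0.045
outer loop
vertex 0.636 -0.336 3.402
vertex 0.13 -0.707 4.124
vertex -0.087 -0.936 3.221
endloop
endfacet
facet normal 0.587 -0.520 -0.620
outer loop
vertex 0.636 -0.336 3.402
vertex -0.087 -0.936 3.221
vertex 0.034 -0.156 2.681
endloop
endfacet
facet normal 0.777 0.167 -0.607
outer loop
vertex 0.636 -0.336 3.402
vertex 0.034 -0.156 2.681
vertex 0.325 0.556 3.25
endloop
endfacet
facet normal 0.939 0.339 0.066
outer loop
vertex 0.636 -0.336 3.402
vertex 0.325 0.556 3.25
vertex 0.385 0.215 4.142
endloop
endfacet
facet normal 0.328 -0.109 0.938
outer loop
vertex 0.13 -0.707 4.124
vertex 0.385 0.215 4.142
vertex -0.494 -0.044 4.419
endloop
endfacet
facet normal -0.023 -0.968 0.251
outer loop
vertex -0.087 -0.936 3.221
vertex 0.13 -0.707 4.124
vertex -0.785 -0.756 3.85
endloop
endfacet
facet normal -0.096 -0.556 -0.825
outer loop
vertex 0.034 -0.156 2.681
vertex -0.087 -0.936 3.221
vertex -0.845 -0.415 2.958
endloop
endfacet
facet normal 0.211 0.556 -0.804
outer loop
vertex 0.325 0.556 3.25
vertex 0.034 -0.156 2.681
vertex -0.59 0.507 2.976
endloop
endfacet
facet normal 0.473 0.833 0.287
outer loop
vertex 0.385 0.215 4.142
vertex 0.325 0.556 3.25
vertex -0.373 0.736 3.879
endloop
endfacet

endsolid


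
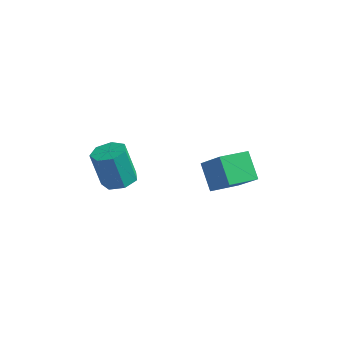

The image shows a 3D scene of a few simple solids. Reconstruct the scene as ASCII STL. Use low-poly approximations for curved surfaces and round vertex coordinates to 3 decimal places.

solid 
facet normal 0.280 0.041 -0.959
outer loop
vertex -1.342 -2.112 1.592
vertex -2.014 -1.507 1.422
vertex -1.147 -1.343 1.682
endloop
endfacet
facet normal 0.928 -0.266 0.259
outer loop
vertex -1.342 -2.112 1.592
vertex -1.147 -1.343 1.682
vertex -1.913 -2.197 3.548
endloop
endfacet
facet normal 0.929 -0.265 0.260
outer loop
vertex -1.913 -2.197 3.548
vertex -1.147 -1.343 1.682
vertex -1.719 -1.428 3.639
endloop
endfacet
facet normal -0.281 -0.043 0.959
outer loop
vertex -1.913 -2.197 3.548
vertex -1.719 -1.428 3.639
vertex -2.586 -1.593 3.378
endloop
endfacet
facet normal 0.280 0.041 -0.959
outer loop
vertex -1.147 -1.343 1.682
vertex -2.014 -1.507 1.422
vertex -1.606 -0.698 1.576
endloop
endfacet
facet normal 0.769 0.588 0.250
outer loop
vertex -1.147 -1.343 1.682
vertex -1.606 -0.698 1.576
vertex -1.719 -1.428 3.639
endloop
endfacet
facet normal 0.770 0.588 0.250
outer loop
vertex -1.719 -1.428 3.639
vertex -1.606 -0.698 1.576
vertex -2.177 -0.783 3.533
endloop
endfacet
facet normal -0.281 -0.042 0.959
outer loop
vertex -1.719 -1.428 3.639
vertex -2.177 -0.783 3.533
vertex -2.586 -1.593 3.378
endloop
endfacet
facet normal 0.280 0.041 -0.959
outer loop
vertex -1.606 -0.698 1.576
vertex -2.014 -1.507 1.422
vertex -2.372 -0.662 1.354
endloop
endfacet
facet normal 0.032 0.998 0.053
outer loop
vertex -1.606 -0.698 1.576
vertex -2.372 -0.662 1.354
vertex -2.177 -0.783 3.533
endloop
endfacet
facet normal 0.030 0.998 0.053
outer loop
vertex -2.177 -0.783 3.533
vertex -2.372 -0.662 1.354
vertex -2.943 -0.748 3.311
endloop
endfacet
facet normal -0.280 -0.042 0.959
outer loop
vertex -2.177 -0.783 3.533
vertex -2.943 -0.748 3.311
vertex -2.586 -1.593 3.378
endloop
endfacet
facet normal 0.280 0.041 -0.959
outer loop
vertex -2.372 -0.662 1.354
vertex -2.014 -1.507 1.422
vertex -2.869 -1.264 1.183
endloop
endfacet
facet normal -0.732 0.656 -0.185
outer loop
vertex -2.372 -0.662 1.354
vertex -2.869 -1.264 1.183
vertex -2.943 -0.748 3.311
endloop
endfacet
facet normal -0.731 0.657 -0.185
outer loop
vertex -2.943 -0.748 3.311
vertex -2.869 -1.264 1.183
vertex -3.44 -1.349 3.139
endloop
endfacet
facet normal -0.280 -0.042 0.959
outer loop
vertex -2.943 -0.748 3.311
vertex -3.44 -1.349 3.139
vertex -2.586 -1.593 3.378
endloop
endfacet
facet normal 0.280 0.041 -0.959
outer loop
vertex -2.869 -1.264 1.183
vertex -2.014 -1.507 1.422
vertex -2.722 -2.048 1.192
endloop
endfacet
facet normal -0.942 -0.180 -0.283
outer loop
vertex -2.869 -1.264 1.183
vertex -2.722 -2.048 1.192
vertex -3.44 -1.349 3.139
endloop
endfacet
facet normal -0.942 -0.180 -0.283
outer loop
vertex -3.44 -1.349 3.139
vertex -2.722 -2.048 1.192
vertex -3.293 -2.133 3.148
endloop
endfacet
facet normal -0.280 -0.042 0.959
outer loop
vertex -3.44 -1.349 3.139
vertex -3.293 -2.133 3.148
vertex -2.586 -1.593 3.378
endloop
endfacet
facet normal 0.280 0.041 -0.959
outer loop
vertex -2.722 -2.048 1.192
vertex -2.014 -1.507 1.422
vertex -2.043 -2.426 1.374
endloop
endfacet
facet normal -0.445 -0.880 -0.168
outer loop
vertex -2.722 -2.048 1.192
vertex -2.043 -2.426 1.374
vertex -3.293 -2.133 3.148
endloop
endfacet
facet normal -0.445 -0.880 -0.168
outer loop
vertex -3.293 -2.133 3.148
vertex -2.043 -2.426 1.374
vertex -2.614 -2.511 3.33
endloop
endfacet
facet normal -0.280 -0.042 0.959
outer loop
vertex -3.293 -2.133 3.148
vertex -2.614 -2.511 3.33
vertex -2.586 -1.593 3.378
endloop
endfacet
facet normal 0.280 0.041 -0.959
outer loop
vertex -2.043 -2.426 1.374
vertex -2.014 -1.507 1.422
vertex -1.342 -2.112 1.592
endloop
endfacet
facet normal 0.389 -0.918 0.074
outer loop
vertex -2.043 -2.426 1.374
vertex -1.342 -2.112 1.592
vertex -2.614 -2.511 3.33
endloop
endfacet
facet normal 0.389 -0.918 0.074
outer loop
vertex -2.614 -2.511 3.33
vertex -1.342 -2.112 1.592
vertex -1.913 -2.197 3.548
endloop
endfacet
facet normal -0.280 -0.042 0.959
outer loop
vertex -2.614 -2.511 3.33
vertex -1.913 -2.197 3.548
vertex -2.586 -1.593 3.378
endloop
endfacet
facet normal -0.658 0.232 -0.717
outer loop
vertex 1.501 0.112 3.038
vertex 2.261 1.485 2.786
vertex 2.45 -0.616 1.931
endloop
endfacet
facet normal -0.478 -0.864 0.158
outer loop
vertex 3.719 -1.065 3.314
vertex 1.501 0.112 3.038
vertex 2.45 -0.616 1.931
endloop
endfacet
facet normal -0.658 0.232 -0.717
outer loop
vertex 2.45 -0.616 1.931
vertex 2.261 1.485 2.786
vertex 3.21 0.757 1.679
endloop
endfacet
facet normal 0.582 -0.447 -0.679
outer loop
vertex 3.21 0.757 1.679
vertex 3.719 -1.065 3.314
vertex 2.45 -0.616 1.931
endloop
endfacet
facet normal -0.582 0.447 0.679
outer loop
vertex 1.501 0.112 3.038
vertex 3.53 1.036 4.169
vertex 2.261 1.485 2.786
endloop
endfacet
facet normal -0.478 -0.864 0.158
outer loop
vertex 2.77 -0.337 4.421
vertex 1.501 0.112 3.038
vertex 3.719 -1.065 3.314
endloop
endfacet
facet normal -0.582 0.447 0.679
outer loop
vertex 2.77 -0.337 4.421
vertex 3.53 1.036 4.169
vertex 1.501 0.112 3.038
endloop
endfacet
facet normal 0.478 0.864 -0.158
outer loop
vertex 2.261 1.485 2.786
vertex 3.53 1.036 4.169
vertex 3.21 0.757 1.679
endloop
endfacet
facet normal 0.582 -0.447 -0.679
outer loop
vertex 4.479 0.308 3.062
vertex 3.719 -1.065 3.314
vertex 3.21 0.757 1.679
endloop
endfacet
facet normal 0.478 0.864 -0.158
outer loop
vertex 3.21 0.757 1.679
vertex 3.53 1.036 4.169
vertex 4.479 0.308 3.062
endloop
endfacet
facet normal 0.658 -0.232 0.717
outer loop
vertex 4.479 0.308 3.062
vertex 2.77 -0.337 4.421
vertex 3.719 -1.065 3.314
endloop
endfacet
facet normal 0.658 -0.232 0.717
outer loop
vertex 3.53 1.036 4.169
vertex 2.77 -0.337 4.421
vertex 4.479 0.308 3.062
endloop
endfacet

endsolid


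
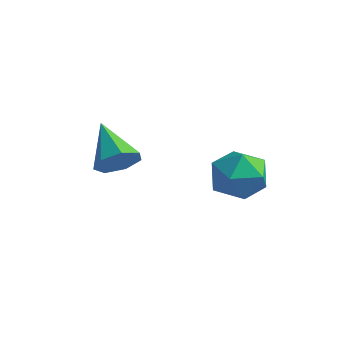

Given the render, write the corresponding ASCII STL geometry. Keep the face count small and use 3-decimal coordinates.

solid 
facet normal -0.030 0.565 0.825
outer loop
vertex 2.053 2.783 0.495
vertex 1.031 2.528 0.632
vertex 1.791 1.929 1.07
endloop
endfacet
facet normal 0.623 0.296 0.724
outer loop
vertex 2.053 2.783 0.495
vertex 1.791 1.929 1.07
vertex 2.605 1.882 0.389
endloop
endfacet
facet normal 0.854 0.513 0.084
outer loop
vertex 2.053 2.783 0.495
vertex 2.605 1.882 0.389
vertex 2.348 2.451 -0.47
endloop
endfacet
facet normal 0.343 0.916 -0.210
outer loop
vertex 2.053 2.783 0.495
vertex 2.348 2.451 -0.47
vertex 1.375 2.85 -0.32
endloop
endfacet
facet normal -0.203 0.947 0.247
outer loop
vertex 2.053 2.783 0.495
vertex 1.375 2.85 -0.32
vertex 1.031 2.528 0.632
endloop
endfacet
facet normal 0.570 -0.415 0.709
outer loop
vertex 2.605 1.882 0.389
vertex 1.791 1.929 1.07
vertex 1.925 1.07 0.46
endloop
endfacet
facet normal -0.488 0.018 0.872
outer loop
vertex 1.791 1.929 1.07
vertex 1.031 2.528 0.632
vertex 0.952 1.469 0.61
endloop
endfacet
facet normal -0.768 0.638 -0.062
outer loop
vertex 1.031 2.528 0.632
vertex 1.375 2.85 -0.32
vertex 0.695 2.038 -0.249
endloop
endfacet
facet normal 0.117 0.587 -0.801
outer loop
vertex 1.375 2.85 -0.32
vertex 2.348 2.451 -0.47
vertex 1.509 1.991 -0.93
endloop
endfacet
facet normal 0.944 -0.064 -0.325
outer loop
vertex 2.348 2.451 -0.47
vertex 2.605 1.882 0.389
vertex 2.269 1.392 -0.492
endloop
endfacet
facet normal -0.343 -0.916 0.210
outer loop
vertex 1.247 1.137 -0.355
vertex 1.925 1.07 0.46
vertex 0.952 1.469 0.61
endloop
endfacet
facet normal -0.854 -0.513 -0.084
outer loop
vertex 1.247 1.137 -0.355
vertex 0.952 1.469 0.61
vertex 0.695 2.038 -0.249
endloop
endfacet
facet normal -0.623 -0.296 -0.724
outer loop
vertex 1.247 1.137 -0.355
vertex 0.695 2.038 -0.249
vertex 1.509 1.991 -0.93
endloop
endfacet
facet normal 0.030 -0.565 -0.825
outer loop
vertex 1.247 1.137 -0.355
vertex 1.509 1.991 -0.93
vertex 2.269 1.392 -0.492
endloop
endfacet
facet normal 0.203 -0.947 -0.247
outer loop
vertex 1.247 1.137 -0.355
vertex 2.269 1.392 -0.492
vertex 1.925 1.07 0.46
endloop
endfacet
facet normal -0.117 -0.587 0.801
outer loop
vertex 0.952 1.469 0.61
vertex 1.925 1.07 0.46
vertex 1.791 1.929 1.07
endloop
endfacet
facet normal -0.944 0.064 0.325
outer loop
vertex 0.695 2.038 -0.249
vertex 0.952 1.469 0.61
vertex 1.031 2.528 0.632
endloop
endfacet
facet normal -0.570 0.415 -0.709
outer loop
vertex 1.509 1.991 -0.93
vertex 0.695 2.038 -0.249
vertex 1.375 2.85 -0.32
endloop
endfacet
facet normal 0.488 -0.018 -0.872
outer loop
vertex 2.269 1.392 -0.492
vertex 1.509 1.991 -0.93
vertex 2.348 2.451 -0.47
endloop
endfacet
facet normal 0.768 -0.638 0.062
outer loop
vertex 1.925 1.07 0.46
vertex 2.269 1.392 -0.492
vertex 2.605 1.882 0.389
endloop
endfacet
facet normal 0.737 -0.438 -0.516
outer loop
vertex -0.763 0.031 1.146
vertex -1.311 -0.352 0.688
vertex -0.967 0.371 0.566
endloop
endfacet
facet normal 0.288 0.867 0.407
outer loop
vertex -0.763 0.031 1.146
vertex -0.967 0.371 0.566
vertex -2.629 0.432 1.612
endloop
endfacet
facet normal 0.736 -0.437 -0.516
outer loop
vertex -0.967 0.371 0.566
vertex -1.311 -0.352 0.688
vertex -1.43 0.168 0.078
endloop
endfacet
facet normal -0.134 0.954 -0.269
outer loop
vertex -0.967 0.371 0.566
vertex -1.43 0.168 0.078
vertex -2.629 0.432 1.612
endloop
endfacet
facet normal 0.737 -0.437 -0.516
outer loop
vertex -1.43 0.168 0.078
vertex -1.311 -0.352 0.688
vertex -1.803 -0.427 0.049
endloop
endfacet
facet normal -0.666 0.447 -0.597
outer loop
vertex -1.43 0.168 0.078
vertex -1.803 -0.427 0.049
vertex -2.629 0.432 1.612
endloop
endfacet
facet normal 0.736 -0.438 -0.516
outer loop
vertex -1.803 -0.427 0.049
vertex -1.311 -0.352 0.688
vertex -1.806 -0.965 0.502
endloop
endfacet
facet normal -0.905 -0.272 -0.329
outer loop
vertex -1.803 -0.427 0.049
vertex -1.806 -0.965 0.502
vertex -2.629 0.432 1.612
endloop
endfacet
facet normal 0.736 -0.438 -0.516
outer loop
vertex -1.806 -0.965 0.502
vertex -1.311 -0.352 0.688
vertex -1.436 -1.041 1.095
endloop
endfacet
facet normal -0.672 -0.661 0.334
outer loop
vertex -1.806 -0.965 0.502
vertex -1.436 -1.041 1.095
vertex -2.629 0.432 1.612
endloop
endfacet
facet normal 0.736 -0.438 -0.516
outer loop
vertex -1.436 -1.041 1.095
vertex -1.311 -0.352 0.688
vertex -0.972 -0.598 1.381
endloop
endfacet
facet normal -0.142 -0.428 0.893
outer loop
vertex -1.436 -1.041 1.095
vertex -0.972 -0.598 1.381
vertex -2.629 0.432 1.612
endloop
endfacet
facet normal 0.737 -0.437 -0.516
outer loop
vertex -0.972 -0.598 1.381
vertex -1.311 -0.352 0.688
vertex -0.763 0.031 1.146
endloop
endfacet
facet normal 0.285 0.251 0.925
outer loop
vertex -0.972 -0.598 1.381
vertex -0.763 0.031 1.146
vertex -2.629 0.432 1.612
endloop
endfacet

endsolid


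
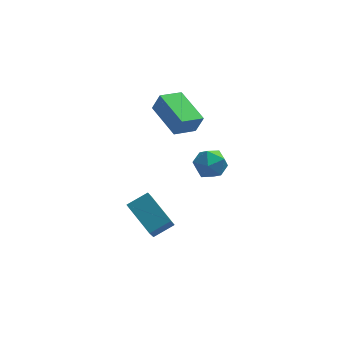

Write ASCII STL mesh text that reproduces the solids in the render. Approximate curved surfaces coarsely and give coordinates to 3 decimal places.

solid 
facet normal 0.443 0.230 0.867
outer loop
vertex 1.474 0.304 3.16
vertex 0.861 -0.251 3.62
vertex 1.676 -0.61 3.299
endloop
endfacet
facet normal 0.911 0.251 0.328
outer loop
vertex 1.474 0.304 3.16
vertex 1.676 -0.61 3.299
vertex 1.865 -0.206 2.464
endloop
endfacet
facet normal 0.673 0.723 -0.152
outer loop
vertex 1.474 0.304 3.16
vertex 1.865 -0.206 2.464
vertex 1.167 0.403 2.27
endloop
endfacet
facet normal 0.059 0.994 0.090
outer loop
vertex 1.474 0.304 3.16
vertex 1.167 0.403 2.27
vertex 0.547 0.375 2.984
endloop
endfacet
facet normal -0.084 0.689 0.720
outer loop
vertex 1.474 0.304 3.16
vertex 0.547 0.375 2.984
vertex 0.861 -0.251 3.62
endloop
endfacet
facet normal 0.919 -0.393 0.018
outer loop
vertex 1.865 -0.206 2.464
vertex 1.676 -0.61 3.299
vertex 1.493 -1.075 2.496
endloop
endfacet
facet normal 0.163 -0.426 0.890
outer loop
vertex 1.676 -0.61 3.299
vertex 0.861 -0.251 3.62
vertex 0.873 -1.103 3.21
endloop
endfacet
facet normal -0.687 0.318 0.653
outer loop
vertex 0.861 -0.251 3.62
vertex 0.547 0.375 2.984
vertex 0.175 -0.494 3.016
endloop
endfacet
facet normal -0.457 0.811 -0.365
outer loop
vertex 0.547 0.375 2.984
vertex 1.167 0.403 2.27
vertex 0.364 -0.09 2.181
endloop
endfacet
facet normal 0.536 0.372 -0.758
outer loop
vertex 1.167 0.403 2.27
vertex 1.865 -0.206 2.464
vertex 1.179 -0.449 1.86
endloop
endfacet
facet normal -0.059 -0.994 -0.090
outer loop
vertex 0.566 -1.004 2.32
vertex 1.493 -1.075 2.496
vertex 0.873 -1.103 3.21
endloop
endfacet
facet normal -0.673 -0.723 0.152
outer loop
vertex 0.566 -1.004 2.32
vertex 0.873 -1.103 3.21
vertex 0.175 -0.494 3.016
endloop
endfacet
facet normal -0.911 -0.251 -0.328
outer loop
vertex 0.566 -1.004 2.32
vertex 0.175 -0.494 3.016
vertex 0.364 -0.09 2.181
endloop
endfacet
facet normal -0.443 -0.230 -0.867
outer loop
vertex 0.566 -1.004 2.32
vertex 0.364 -0.09 2.181
vertex 1.179 -0.449 1.86
endloop
endfacet
facet normal 0.084 -0.689 -0.720
outer loop
vertex 0.566 -1.004 2.32
vertex 1.179 -0.449 1.86
vertex 1.493 -1.075 2.496
endloop
endfacet
facet normal 0.457 -0.811 0.365
outer loop
vertex 0.873 -1.103 3.21
vertex 1.493 -1.075 2.496
vertex 1.676 -0.61 3.299
endloop
endfacet
facet normal -0.536 -0.372 0.758
outer loop
vertex 0.175 -0.494 3.016
vertex 0.873 -1.103 3.21
vertex 0.861 -0.251 3.62
endloop
endfacet
facet normal -0.919 0.393 -0.018
outer loop
vertex 0.364 -0.09 2.181
vertex 0.175 -0.494 3.016
vertex 0.547 0.375 2.984
endloop
endfacet
facet normal -0.163 0.426 -0.890
outer loop
vertex 1.179 -0.449 1.86
vertex 0.364 -0.09 2.181
vertex 1.167 0.403 2.27
endloop
endfacet
facet normal 0.687 -0.318 -0.653
outer loop
vertex 1.493 -1.075 2.496
vertex 1.179 -0.449 1.86
vertex 1.865 -0.206 2.464
endloop
endfacet
facet normal -0.838 -0.349 -0.420
outer loop
vertex -2.982 -1.849 1.092
vertex -2.774 -0.646 -0.324
vertex -1.94 -3.177 0.116
endloop
endfacet
facet normal -0.111 -0.644 0.757
outer loop
vertex -0.926 -2.754 0.624
vertex -2.982 -1.849 1.092
vertex -1.94 -3.177 0.116
endloop
endfacet
facet normal -0.838 -0.349 -0.420
outer loop
vertex -1.94 -3.177 0.116
vertex -2.774 -0.646 -0.324
vertex -1.732 -1.974 -1.3
endloop
endfacet
facet normal 0.535 -0.681 -0.500
outer loop
vertex -1.732 -1.974 -1.3
vertex -0.926 -2.754 0.624
vertex -1.94 -3.177 0.116
endloop
endfacet
facet normal -0.535 0.681 0.500
outer loop
vertex -2.982 -1.849 1.092
vertex -1.76 -0.223 0.184
vertex -2.774 -0.646 -0.324
endloop
endfacet
facet normal -0.111 -0.644 0.757
outer loop
vertex -1.968 -1.426 1.6
vertex -2.982 -1.849 1.092
vertex -0.926 -2.754 0.624
endloop
endfacet
facet normal -0.535 0.681 0.500
outer loop
vertex -1.968 -1.426 1.6
vertex -1.76 -0.223 0.184
vertex -2.982 -1.849 1.092
endloop
endfacet
facet normal 0.111 0.644 -0.757
outer loop
vertex -2.774 -0.646 -0.324
vertex -1.76 -0.223 0.184
vertex -1.732 -1.974 -1.3
endloop
endfacet
facet normal 0.535 -0.681 -0.500
outer loop
vertex -0.718 -1.551 -0.792
vertex -0.926 -2.754 0.624
vertex -1.732 -1.974 -1.3
endloop
endfacet
facet normal 0.111 0.644 -0.757
outer loop
vertex -1.732 -1.974 -1.3
vertex -1.76 -0.223 0.184
vertex -0.718 -1.551 -0.792
endloop
endfacet
facet normal 0.838 0.349 0.420
outer loop
vertex -0.718 -1.551 -0.792
vertex -1.968 -1.426 1.6
vertex -0.926 -2.754 0.624
endloop
endfacet
facet normal 0.838 0.349 0.420
outer loop
vertex -1.76 -0.223 0.184
vertex -1.968 -1.426 1.6
vertex -0.718 -1.551 -0.792
endloop
endfacet
facet normal -0.809 -0.527 0.259
outer loop
vertex -0.225 2.28 3.735
vertex -1.243 4.115 4.289
vertex -0.61 2.373 2.72
endloop
endfacet
facet normal 0.469 -0.845 -0.255
outer loop
vertex 0.483 3.085 2.371
vertex -0.225 2.28 3.735
vertex -0.61 2.373 2.72
endloop
endfacet
facet normal -0.810 -0.527 0.259
outer loop
vertex -0.61 2.373 2.72
vertex -1.243 4.115 4.289
vertex -1.628 4.208 3.273
endloop
endfacet
facet normal -0.353 0.085 -0.932
outer loop
vertex -1.628 4.208 3.273
vertex 0.483 3.085 2.371
vertex -0.61 2.373 2.72
endloop
endfacet
facet normal 0.353 -0.085 0.932
outer loop
vertex -0.225 2.28 3.735
vertex -0.15 4.827 3.94
vertex -1.243 4.115 4.289
endloop
endfacet
facet normal 0.469 -0.845 -0.255
outer loop
vertex 0.868 2.992 3.387
vertex -0.225 2.28 3.735
vertex 0.483 3.085 2.371
endloop
endfacet
facet normal 0.352 -0.085 0.932
outer loop
vertex 0.868 2.992 3.387
vertex -0.15 4.827 3.94
vertex -0.225 2.28 3.735
endloop
endfacet
facet normal -0.469 0.845 0.255
outer loop
vertex -1.243 4.115 4.289
vertex -0.15 4.827 3.94
vertex -1.628 4.208 3.273
endloop
endfacet
facet normal -0.353 0.086 -0.932
outer loop
vertex -0.535 4.92 2.925
vertex 0.483 3.085 2.371
vertex -1.628 4.208 3.273
endloop
endfacet
facet normal -0.469 0.845 0.255
outer loop
vertex -1.628 4.208 3.273
vertex -0.15 4.827 3.94
vertex -0.535 4.92 2.925
endloop
endfacet
facet normal 0.810 0.527 -0.259
outer loop
vertex -0.535 4.92 2.925
vertex 0.868 2.992 3.387
vertex 0.483 3.085 2.371
endloop
endfacet
facet normal 0.809 0.527 -0.259
outer loop
vertex -0.15 4.827 3.94
vertex 0.868 2.992 3.387
vertex -0.535 4.92 2.925
endloop
endfacet

endsolid


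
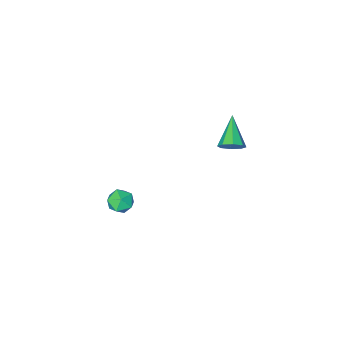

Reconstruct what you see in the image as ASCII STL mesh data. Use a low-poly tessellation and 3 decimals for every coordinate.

solid 
facet normal -0.315 0.718 0.620
outer loop
vertex 3.329 1.274 1.122
vertex 2.986 0.753 1.551
vertex 3.704 0.946 1.692
endloop
endfacet
facet normal 0.304 0.898 0.317
outer loop
vertex 3.329 1.274 1.122
vertex 3.704 0.946 1.692
vertex 4.05 1.063 1.028
endloop
endfacet
facet normal 0.211 0.896 -0.392
outer loop
vertex 3.329 1.274 1.122
vertex 4.05 1.063 1.028
vertex 3.545 0.941 0.477
endloop
endfacet
facet normal -0.465 0.713 -0.524
outer loop
vertex 3.329 1.274 1.122
vertex 3.545 0.941 0.477
vertex 2.887 0.749 0.8
endloop
endfacet
facet normal -0.791 0.604 0.101
outer loop
vertex 3.329 1.274 1.122
vertex 2.887 0.749 0.8
vertex 2.986 0.753 1.551
endloop
endfacet
facet normal 0.784 0.397 0.478
outer loop
vertex 4.05 1.063 1.028
vertex 3.704 0.946 1.692
vertex 4.153 0.411 1.4
endloop
endfacet
facet normal -0.219 0.104 0.970
outer loop
vertex 3.704 0.946 1.692
vertex 2.986 0.753 1.551
vertex 3.495 0.219 1.723
endloop
endfacet
facet normal -0.988 -0.082 0.131
outer loop
vertex 2.986 0.753 1.551
vertex 2.887 0.749 0.8
vertex 2.99 0.097 1.172
endloop
endfacet
facet normal -0.461 0.095 -0.882
outer loop
vertex 2.887 0.749 0.8
vertex 3.545 0.941 0.477
vertex 3.336 0.214 0.508
endloop
endfacet
facet normal 0.634 0.390 -0.668
outer loop
vertex 3.545 0.941 0.477
vertex 4.05 1.063 1.028
vertex 4.054 0.407 0.649
endloop
endfacet
facet normal 0.465 -0.713 0.524
outer loop
vertex 3.711 -0.114 1.078
vertex 4.153 0.411 1.4
vertex 3.495 0.219 1.723
endloop
endfacet
facet normal -0.211 -0.896 0.392
outer loop
vertex 3.711 -0.114 1.078
vertex 3.495 0.219 1.723
vertex 2.99 0.097 1.172
endloop
endfacet
facet normal -0.304 -0.898 -0.317
outer loop
vertex 3.711 -0.114 1.078
vertex 2.99 0.097 1.172
vertex 3.336 0.214 0.508
endloop
endfacet
facet normal 0.315 -0.718 -0.620
outer loop
vertex 3.711 -0.114 1.078
vertex 3.336 0.214 0.508
vertex 4.054 0.407 0.649
endloop
endfacet
facet normal 0.791 -0.604 -0.101
outer loop
vertex 3.711 -0.114 1.078
vertex 4.054 0.407 0.649
vertex 4.153 0.411 1.4
endloop
endfacet
facet normal 0.461 -0.095 0.882
outer loop
vertex 3.495 0.219 1.723
vertex 4.153 0.411 1.4
vertex 3.704 0.946 1.692
endloop
endfacet
facet normal -0.634 -0.390 0.668
outer loop
vertex 2.99 0.097 1.172
vertex 3.495 0.219 1.723
vertex 2.986 0.753 1.551
endloop
endfacet
facet normal -0.784 -0.397 -0.478
outer loop
vertex 3.336 0.214 0.508
vertex 2.99 0.097 1.172
vertex 2.887 0.749 0.8
endloop
endfacet
facet normal 0.219 -0.104 -0.970
outer loop
vertex 4.054 0.407 0.649
vertex 3.336 0.214 0.508
vertex 3.545 0.941 0.477
endloop
endfacet
facet normal 0.988 0.082 -0.131
outer loop
vertex 4.153 0.411 1.4
vertex 4.054 0.407 0.649
vertex 4.05 1.063 1.028
endloop
endfacet
facet normal 0.481 0.690 -0.541
outer loop
vertex -2.565 0.257 1.902
vertex -3.12 0.284 1.443
vertex -2.941 0.633 2.047
endloop
endfacet
facet normal 0.358 -0.002 0.934
outer loop
vertex -2.565 0.257 1.902
vertex -2.941 0.633 2.047
vertex -4.02 -1.004 2.457
endloop
endfacet
facet normal 0.482 0.689 -0.541
outer loop
vertex -2.941 0.633 2.047
vertex -3.12 0.284 1.443
vertex -3.421 0.805 1.839
endloop
endfacet
facet normal -0.247 0.386 0.889
outer loop
vertex -2.941 0.633 2.047
vertex -3.421 0.805 1.839
vertex -4.02 -1.004 2.457
endloop
endfacet
facet normal 0.482 0.689 -0.541
outer loop
vertex -3.421 0.805 1.839
vertex -3.12 0.284 1.443
vertex -3.725 0.672 1.399
endloop
endfacet
facet normal -0.803 0.413 0.430
outer loop
vertex -3.421 0.805 1.839
vertex -3.725 0.672 1.399
vertex -4.02 -1.004 2.457
endloop
endfacet
facet normal 0.481 0.689 -0.542
outer loop
vertex -3.725 0.672 1.399
vertex -3.12 0.284 1.443
vertex -3.674 0.311 0.985
endloop
endfacet
facet normal -0.983 0.062 -0.175
outer loop
vertex -3.725 0.672 1.399
vertex -3.674 0.311 0.985
vertex -4.02 -1.004 2.457
endloop
endfacet
facet normal 0.481 0.689 -0.542
outer loop
vertex -3.674 0.311 0.985
vertex -3.12 0.284 1.443
vertex -3.299 -0.065 0.84
endloop
endfacet
facet normal -0.681 -0.459 -0.570
outer loop
vertex -3.674 0.311 0.985
vertex -3.299 -0.065 0.84
vertex -4.02 -1.004 2.457
endloop
endfacet
facet normal 0.482 0.689 -0.542
outer loop
vertex -3.299 -0.065 0.84
vertex -3.12 0.284 1.443
vertex -2.819 -0.237 1.048
endloop
endfacet
facet normal -0.076 -0.847 -0.526
outer loop
vertex -3.299 -0.065 0.84
vertex -2.819 -0.237 1.048
vertex -4.02 -1.004 2.457
endloop
endfacet
facet normal 0.481 0.689 -0.542
outer loop
vertex -2.819 -0.237 1.048
vertex -3.12 0.284 1.443
vertex -2.515 -0.103 1.488
endloop
endfacet
facet normal 0.481 -0.874 -0.066
outer loop
vertex -2.819 -0.237 1.048
vertex -2.515 -0.103 1.488
vertex -4.02 -1.004 2.457
endloop
endfacet
facet normal 0.481 0.689 -0.541
outer loop
vertex -2.515 -0.103 1.488
vertex -3.12 0.284 1.443
vertex -2.565 0.257 1.902
endloop
endfacet
facet normal 0.660 -0.526 0.537
outer loop
vertex -2.515 -0.103 1.488
vertex -2.565 0.257 1.902
vertex -4.02 -1.004 2.457
endloop
endfacet

endsolid


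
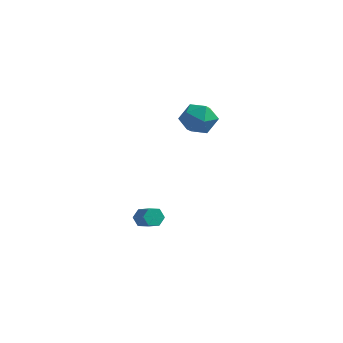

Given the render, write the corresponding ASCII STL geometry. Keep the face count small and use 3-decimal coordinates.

solid 
facet normal -0.782 0.416 -0.464
outer loop
vertex -1.636 -2.817 -3.836
vertex -1.916 -2.803 -3.351
vertex -1.596 -2.37 -3.502
endloop
endfacet
facet normal 0.620 0.433 -0.654
outer loop
vertex -1.636 -2.817 -3.836
vertex -1.596 -2.37 -3.502
vertex -0.823 -3.251 -3.353
endloop
endfacet
facet normal 0.620 0.433 -0.655
outer loop
vertex -0.823 -3.251 -3.353
vertex -1.596 -2.37 -3.502
vertex -0.783 -2.803 -3.019
endloop
endfacet
facet normal 0.781 -0.417 0.465
outer loop
vertex -0.823 -3.251 -3.353
vertex -0.783 -2.803 -3.019
vertex -1.104 -3.237 -2.869
endloop
endfacet
facet normal -0.782 0.416 -0.464
outer loop
vertex -1.596 -2.37 -3.502
vertex -1.916 -2.803 -3.351
vertex -1.876 -2.356 -3.017
endloop
endfacet
facet normal 0.372 0.909 0.189
outer loop
vertex -1.596 -2.37 -3.502
vertex -1.876 -2.356 -3.017
vertex -0.783 -2.803 -3.019
endloop
endfacet
facet normal 0.372 0.909 0.189
outer loop
vertex -0.783 -2.803 -3.019
vertex -1.876 -2.356 -3.017
vertex -1.063 -2.789 -2.535
endloop
endfacet
facet normal 0.781 -0.417 0.464
outer loop
vertex -0.783 -2.803 -3.019
vertex -1.063 -2.789 -2.535
vertex -1.104 -3.237 -2.869
endloop
endfacet
facet normal -0.781 0.417 -0.465
outer loop
vertex -1.876 -2.356 -3.017
vertex -1.916 -2.803 -3.351
vertex -2.197 -2.789 -2.867
endloop
endfacet
facet normal -0.247 0.476 0.844
outer loop
vertex -1.876 -2.356 -3.017
vertex -2.197 -2.789 -2.867
vertex -1.063 -2.789 -2.535
endloop
endfacet
facet normal -0.247 0.476 0.844
outer loop
vertex -1.063 -2.789 -2.535
vertex -2.197 -2.789 -2.867
vertex -1.384 -3.223 -2.384
endloop
endfacet
facet normal 0.782 -0.417 0.463
outer loop
vertex -1.063 -2.789 -2.535
vertex -1.384 -3.223 -2.384
vertex -1.104 -3.237 -2.869
endloop
endfacet
facet normal -0.781 0.417 -0.465
outer loop
vertex -2.197 -2.789 -2.867
vertex -1.916 -2.803 -3.351
vertex -2.237 -3.237 -3.201
endloop
endfacet
facet normal -0.620 -0.433 0.655
outer loop
vertex -2.197 -2.789 -2.867
vertex -2.237 -3.237 -3.201
vertex -1.384 -3.223 -2.384
endloop
endfacet
facet normal -0.620 -0.433 0.654
outer loop
vertex -1.384 -3.223 -2.384
vertex -2.237 -3.237 -3.201
vertex -1.424 -3.67 -2.718
endloop
endfacet
facet normal 0.782 -0.416 0.464
outer loop
vertex -1.384 -3.223 -2.384
vertex -1.424 -3.67 -2.718
vertex -1.104 -3.237 -2.869
endloop
endfacet
facet normal -0.781 0.417 -0.464
outer loop
vertex -2.237 -3.237 -3.201
vertex -1.916 -2.803 -3.351
vertex -1.957 -3.251 -3.685
endloop
endfacet
facet normal -0.372 -0.909 -0.189
outer loop
vertex -2.237 -3.237 -3.201
vertex -1.957 -3.251 -3.685
vertex -1.424 -3.67 -2.718
endloop
endfacet
facet normal -0.372 -0.909 -0.189
outer loop
vertex -1.424 -3.67 -2.718
vertex -1.957 -3.251 -3.685
vertex -1.144 -3.684 -3.203
endloop
endfacet
facet normal 0.782 -0.416 0.464
outer loop
vertex -1.424 -3.67 -2.718
vertex -1.144 -3.684 -3.203
vertex -1.104 -3.237 -2.869
endloop
endfacet
facet normal -0.782 0.417 -0.463
outer loop
vertex -1.957 -3.251 -3.685
vertex -1.916 -2.803 -3.351
vertex -1.636 -2.817 -3.836
endloop
endfacet
facet normal 0.247 -0.476 -0.844
outer loop
vertex -1.957 -3.251 -3.685
vertex -1.636 -2.817 -3.836
vertex -1.144 -3.684 -3.203
endloop
endfacet
facet normal 0.247 -0.476 -0.844
outer loop
vertex -1.144 -3.684 -3.203
vertex -1.636 -2.817 -3.836
vertex -0.823 -3.251 -3.353
endloop
endfacet
facet normal 0.781 -0.417 0.465
outer loop
vertex -1.144 -3.684 -3.203
vertex -0.823 -3.251 -3.353
vertex -1.104 -3.237 -2.869
endloop
endfacet
facet normal -0.225 -0.158 0.961
outer loop
vertex -0.448 -1.024 3.673
vertex -0.133 -1.957 3.593
vertex 0.497 -1.243 3.858
endloop
endfacet
facet normal -0.045 0.524 0.850
outer loop
vertex -0.448 -1.024 3.673
vertex 0.497 -1.243 3.858
vertex 0.27 -0.43 3.345
endloop
endfacet
facet normal -0.490 0.793 0.363
outer loop
vertex -0.448 -1.024 3.673
vertex 0.27 -0.43 3.345
vertex -0.501 -0.64 2.764
endloop
endfacet
facet normal -0.945 0.277 0.172
outer loop
vertex -0.448 -1.024 3.673
vertex -0.501 -0.64 2.764
vertex -0.75 -1.584 2.917
endloop
endfacet
facet normal -0.781 -0.310 0.542
outer loop
vertex -0.448 -1.024 3.673
vertex -0.75 -1.584 2.917
vertex -0.133 -1.957 3.593
endloop
endfacet
facet normal 0.614 0.537 0.579
outer loop
vertex 0.27 -0.43 3.345
vertex 0.497 -1.243 3.858
vertex 1.03 -0.996 3.063
endloop
endfacet
facet normal 0.323 -0.567 0.758
outer loop
vertex 0.497 -1.243 3.858
vertex -0.133 -1.957 3.593
vertex 0.781 -1.94 3.216
endloop
endfacet
facet normal -0.577 -0.813 0.078
outer loop
vertex -0.133 -1.957 3.593
vertex -0.75 -1.584 2.917
vertex 0.01 -2.15 2.635
endloop
endfacet
facet normal -0.842 0.138 -0.522
outer loop
vertex -0.75 -1.584 2.917
vertex -0.501 -0.64 2.764
vertex -0.217 -1.337 2.122
endloop
endfacet
facet normal -0.105 0.972 -0.211
outer loop
vertex -0.501 -0.64 2.764
vertex 0.27 -0.43 3.345
vertex 0.413 -0.623 2.387
endloop
endfacet
facet normal 0.945 -0.277 -0.172
outer loop
vertex 0.728 -1.556 2.307
vertex 1.03 -0.996 3.063
vertex 0.781 -1.94 3.216
endloop
endfacet
facet normal 0.490 -0.793 -0.363
outer loop
vertex 0.728 -1.556 2.307
vertex 0.781 -1.94 3.216
vertex 0.01 -2.15 2.635
endloop
endfacet
facet normal 0.045 -0.524 -0.850
outer loop
vertex 0.728 -1.556 2.307
vertex 0.01 -2.15 2.635
vertex -0.217 -1.337 2.122
endloop
endfacet
facet normal 0.225 0.158 -0.961
outer loop
vertex 0.728 -1.556 2.307
vertex -0.217 -1.337 2.122
vertex 0.413 -0.623 2.387
endloop
endfacet
facet normal 0.781 0.310 -0.542
outer loop
vertex 0.728 -1.556 2.307
vertex 0.413 -0.623 2.387
vertex 1.03 -0.996 3.063
endloop
endfacet
facet normal 0.842 -0.138 0.522
outer loop
vertex 0.781 -1.94 3.216
vertex 1.03 -0.996 3.063
vertex 0.497 -1.243 3.858
endloop
endfacet
facet normal 0.105 -0.972 0.211
outer loop
vertex 0.01 -2.15 2.635
vertex 0.781 -1.94 3.216
vertex -0.133 -1.957 3.593
endloop
endfacet
facet normal -0.614 -0.537 -0.579
outer loop
vertex -0.217 -1.337 2.122
vertex 0.01 -2.15 2.635
vertex -0.75 -1.584 2.917
endloop
endfacet
facet normal -0.323 0.567 -0.758
outer loop
vertex 0.413 -0.623 2.387
vertex -0.217 -1.337 2.122
vertex -0.501 -0.64 2.764
endloop
endfacet
facet normal 0.577 0.813 -0.078
outer loop
vertex 1.03 -0.996 3.063
vertex 0.413 -0.623 2.387
vertex 0.27 -0.43 3.345
endloop
endfacet

endsolid
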